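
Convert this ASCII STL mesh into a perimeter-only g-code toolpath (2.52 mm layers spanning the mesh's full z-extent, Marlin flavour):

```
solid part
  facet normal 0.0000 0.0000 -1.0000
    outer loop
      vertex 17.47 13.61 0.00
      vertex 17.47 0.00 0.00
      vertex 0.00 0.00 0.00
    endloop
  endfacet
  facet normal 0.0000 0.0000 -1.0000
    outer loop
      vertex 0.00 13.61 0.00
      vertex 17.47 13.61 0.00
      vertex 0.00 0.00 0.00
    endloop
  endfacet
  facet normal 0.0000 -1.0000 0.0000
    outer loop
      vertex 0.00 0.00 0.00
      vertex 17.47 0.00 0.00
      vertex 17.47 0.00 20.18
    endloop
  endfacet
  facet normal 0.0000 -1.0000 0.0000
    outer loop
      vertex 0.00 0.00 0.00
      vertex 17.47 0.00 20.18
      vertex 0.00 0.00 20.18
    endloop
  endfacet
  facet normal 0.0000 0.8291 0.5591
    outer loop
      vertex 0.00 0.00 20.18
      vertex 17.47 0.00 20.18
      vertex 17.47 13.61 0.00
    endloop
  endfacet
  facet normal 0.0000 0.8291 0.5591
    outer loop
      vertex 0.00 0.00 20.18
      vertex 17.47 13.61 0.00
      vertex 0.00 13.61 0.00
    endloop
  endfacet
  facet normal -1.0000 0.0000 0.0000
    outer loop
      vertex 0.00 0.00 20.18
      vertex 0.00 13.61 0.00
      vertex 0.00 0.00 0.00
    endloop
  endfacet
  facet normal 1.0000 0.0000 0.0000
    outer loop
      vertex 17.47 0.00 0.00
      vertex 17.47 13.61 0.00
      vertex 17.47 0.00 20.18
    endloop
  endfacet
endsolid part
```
; perimeter-only toolpath
G21 ; units = mm
G90 ; absolute positioning
G28 ; home
; layer 1
G0 Z2.52
G0 X0.00 Y0.00
G1 X17.47 Y0.00
G1 X17.47 Y11.91
G1 X0.00 Y11.91
G1 X0.00 Y0.00
; layer 2
G0 Z5.04
G0 X0.00 Y0.00
G1 X17.47 Y0.00
G1 X17.47 Y10.21
G1 X0.00 Y10.21
G1 X0.00 Y0.00
; layer 3
G0 Z7.57
G0 X0.00 Y0.00
G1 X17.47 Y0.00
G1 X17.47 Y8.51
G1 X0.00 Y8.51
G1 X0.00 Y0.00
; layer 4
G0 Z10.09
G0 X0.00 Y0.00
G1 X17.47 Y0.00
G1 X17.47 Y6.80
G1 X0.00 Y6.80
G1 X0.00 Y0.00
; layer 5
G0 Z12.61
G0 X0.00 Y0.00
G1 X17.47 Y0.00
G1 X17.47 Y5.10
G1 X0.00 Y5.10
G1 X0.00 Y0.00
; layer 6
G0 Z15.13
G0 X0.00 Y0.00
G1 X17.47 Y0.00
G1 X17.47 Y3.40
G1 X0.00 Y3.40
G1 X0.00 Y0.00
; layer 7
G0 Z17.66
G0 X0.00 Y0.00
G1 X17.47 Y0.00
G1 X17.47 Y1.70
G1 X0.00 Y1.70
G1 X0.00 Y0.00
M2 ; end

The solid is a wedge (ramp): 17.5 × 13.6 mm base, rising to 20.2 mm along the y=0 edge and sloping linearly to z=0 at y=13.6. Slicing at Δz = 2.52 mm — 8 equal slices spanning the solid's height, so layer i sits at z = i·h/8 — gives 7 non-empty perimeters. Each is a 4-segment closed polygon; G0 lifts to the layer z and rapids to the start vertex, then G1 traces the edges. The cross-section shrinks linearly with z (the slice at the apex is degenerate and omitted).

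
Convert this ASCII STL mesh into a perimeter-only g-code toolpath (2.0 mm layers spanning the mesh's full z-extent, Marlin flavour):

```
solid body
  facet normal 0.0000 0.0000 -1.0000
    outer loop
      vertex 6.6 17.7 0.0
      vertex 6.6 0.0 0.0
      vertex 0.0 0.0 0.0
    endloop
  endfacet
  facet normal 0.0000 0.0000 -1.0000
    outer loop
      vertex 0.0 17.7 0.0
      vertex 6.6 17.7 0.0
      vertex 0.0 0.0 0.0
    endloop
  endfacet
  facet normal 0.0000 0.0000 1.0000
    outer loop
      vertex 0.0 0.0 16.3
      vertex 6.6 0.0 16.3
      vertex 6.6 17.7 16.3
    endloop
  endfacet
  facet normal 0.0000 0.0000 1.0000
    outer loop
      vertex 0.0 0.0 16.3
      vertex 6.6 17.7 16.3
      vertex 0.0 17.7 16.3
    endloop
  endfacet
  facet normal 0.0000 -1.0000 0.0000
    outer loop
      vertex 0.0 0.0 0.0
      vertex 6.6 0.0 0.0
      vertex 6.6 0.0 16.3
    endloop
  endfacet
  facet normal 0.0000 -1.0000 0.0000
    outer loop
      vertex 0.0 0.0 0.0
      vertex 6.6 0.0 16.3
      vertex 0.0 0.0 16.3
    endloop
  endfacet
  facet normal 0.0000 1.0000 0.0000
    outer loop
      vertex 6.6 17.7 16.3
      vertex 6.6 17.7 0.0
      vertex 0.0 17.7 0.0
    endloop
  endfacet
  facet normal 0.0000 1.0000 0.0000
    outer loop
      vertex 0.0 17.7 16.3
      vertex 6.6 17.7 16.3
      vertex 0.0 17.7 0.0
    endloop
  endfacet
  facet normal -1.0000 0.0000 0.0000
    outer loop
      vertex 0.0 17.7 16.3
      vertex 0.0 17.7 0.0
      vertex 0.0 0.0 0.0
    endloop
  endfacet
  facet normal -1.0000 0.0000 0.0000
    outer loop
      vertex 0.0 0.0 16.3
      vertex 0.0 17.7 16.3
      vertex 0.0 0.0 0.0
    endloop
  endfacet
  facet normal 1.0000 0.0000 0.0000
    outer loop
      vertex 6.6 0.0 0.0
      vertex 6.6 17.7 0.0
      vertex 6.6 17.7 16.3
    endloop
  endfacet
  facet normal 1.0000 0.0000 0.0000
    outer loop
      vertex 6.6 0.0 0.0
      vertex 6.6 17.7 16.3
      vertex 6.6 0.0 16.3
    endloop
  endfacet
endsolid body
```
; perimeter-only toolpath
G21 ; units = mm
G90 ; absolute positioning
G28 ; home
; layer 1
G0 Z2.0
G0 X0.0 Y0.0
G1 X6.6 Y0.0
G1 X6.6 Y17.7
G1 X0.0 Y17.7
G1 X0.0 Y0.0
; layer 2
G0 Z4.1
G0 X0.0 Y0.0
G1 X6.6 Y0.0
G1 X6.6 Y17.7
G1 X0.0 Y17.7
G1 X0.0 Y0.0
; layer 3
G0 Z6.1
G0 X0.0 Y0.0
G1 X6.6 Y0.0
G1 X6.6 Y17.7
G1 X0.0 Y17.7
G1 X0.0 Y0.0
; layer 4
G0 Z8.2
G0 X0.0 Y0.0
G1 X6.6 Y0.0
G1 X6.6 Y17.7
G1 X0.0 Y17.7
G1 X0.0 Y0.0
; layer 5
G0 Z10.2
G0 X0.0 Y0.0
G1 X6.6 Y0.0
G1 X6.6 Y17.7
G1 X0.0 Y17.7
G1 X0.0 Y0.0
; layer 6
G0 Z12.2
G0 X0.0 Y0.0
G1 X6.6 Y0.0
G1 X6.6 Y17.7
G1 X0.0 Y17.7
G1 X0.0 Y0.0
; layer 7
G0 Z14.3
G0 X0.0 Y0.0
G1 X6.6 Y0.0
G1 X6.6 Y17.7
G1 X0.0 Y17.7
G1 X0.0 Y0.0
; layer 8
G0 Z16.3
G0 X0.0 Y0.0
G1 X6.6 Y0.0
G1 X6.6 Y17.7
G1 X0.0 Y17.7
G1 X0.0 Y0.0
M2 ; end

The solid is a rectangular box, roughly 6.6 × 17.7 mm footprint and 16.3 mm tall. Slicing at Δz = 2.0 mm — 8 equal slices spanning the solid's height, so layer i sits at z = i·h/8 — gives 8 non-empty perimeters. Each is a 4-segment closed polygon; G0 lifts to the layer z and rapids to the start vertex, then G1 traces the edges.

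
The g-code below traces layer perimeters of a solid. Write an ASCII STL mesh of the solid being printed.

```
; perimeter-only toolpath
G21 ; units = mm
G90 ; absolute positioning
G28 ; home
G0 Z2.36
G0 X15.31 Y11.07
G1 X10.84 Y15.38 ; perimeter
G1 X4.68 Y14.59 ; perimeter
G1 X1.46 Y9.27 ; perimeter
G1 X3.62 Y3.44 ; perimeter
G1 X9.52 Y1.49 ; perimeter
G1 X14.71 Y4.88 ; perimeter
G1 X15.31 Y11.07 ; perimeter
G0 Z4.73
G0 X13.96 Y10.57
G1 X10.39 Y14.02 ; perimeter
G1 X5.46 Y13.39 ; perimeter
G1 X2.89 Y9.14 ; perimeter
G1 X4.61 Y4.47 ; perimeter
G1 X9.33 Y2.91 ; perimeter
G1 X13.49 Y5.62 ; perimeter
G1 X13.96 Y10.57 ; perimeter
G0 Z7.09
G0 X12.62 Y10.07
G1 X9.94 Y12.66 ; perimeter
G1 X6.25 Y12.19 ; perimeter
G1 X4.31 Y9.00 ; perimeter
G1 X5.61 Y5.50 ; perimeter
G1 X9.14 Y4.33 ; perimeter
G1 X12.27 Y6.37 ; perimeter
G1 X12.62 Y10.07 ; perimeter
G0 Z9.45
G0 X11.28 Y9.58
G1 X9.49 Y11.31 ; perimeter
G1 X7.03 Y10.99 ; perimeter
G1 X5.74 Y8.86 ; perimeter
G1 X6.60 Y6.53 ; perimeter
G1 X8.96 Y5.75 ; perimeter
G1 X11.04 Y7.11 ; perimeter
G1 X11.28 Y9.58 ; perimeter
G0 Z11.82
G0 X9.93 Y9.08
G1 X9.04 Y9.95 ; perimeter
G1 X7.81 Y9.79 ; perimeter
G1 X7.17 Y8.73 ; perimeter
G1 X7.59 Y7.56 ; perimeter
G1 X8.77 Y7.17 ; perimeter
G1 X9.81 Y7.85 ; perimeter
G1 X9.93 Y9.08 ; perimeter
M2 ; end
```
solid part
  facet normal 0.0000 0.0000 -1.0000
    outer loop
      vertex 3.90 15.79 0.00
      vertex 11.29 16.74 0.00
      vertex 16.65 11.56 0.00
    endloop
  endfacet
  facet normal 0.0000 0.0000 -1.0000
    outer loop
      vertex 0.04 9.41 0.00
      vertex 3.90 15.79 0.00
      vertex 16.65 11.56 0.00
    endloop
  endfacet
  facet normal 0.0000 0.0000 -1.0000
    outer loop
      vertex 2.62 2.41 0.00
      vertex 0.04 9.41 0.00
      vertex 16.65 11.56 0.00
    endloop
  endfacet
  facet normal 0.0000 0.0000 -1.0000
    outer loop
      vertex 9.70 0.07 0.00
      vertex 2.62 2.41 0.00
      vertex 16.65 11.56 0.00
    endloop
  endfacet
  facet normal 0.0000 0.0000 -1.0000
    outer loop
      vertex 15.94 4.14 0.00
      vertex 9.70 0.07 0.00
      vertex 16.65 11.56 0.00
    endloop
  endfacet
  facet normal 0.6100 0.6312 0.4790
    outer loop
      vertex 16.65 11.56 0.00
      vertex 11.29 16.74 0.00
      vertex 8.59 8.59 14.18
    endloop
  endfacet
  facet normal -0.1119 0.8706 0.4791
    outer loop
      vertex 11.29 16.74 0.00
      vertex 3.90 15.79 0.00
      vertex 8.59 8.59 14.18
    endloop
  endfacet
  facet normal -0.7510 0.4544 0.4791
    outer loop
      vertex 3.90 15.79 0.00
      vertex 0.04 9.41 0.00
      vertex 8.59 8.59 14.18
    endloop
  endfacet
  facet normal -0.8236 -0.3036 0.4791
    outer loop
      vertex 0.04 9.41 0.00
      vertex 2.62 2.41 0.00
      vertex 8.59 8.59 14.18
    endloop
  endfacet
  facet normal -0.2754 -0.8334 0.4792
    outer loop
      vertex 2.62 2.41 0.00
      vertex 9.70 0.07 0.00
      vertex 8.59 8.59 14.18
    endloop
  endfacet
  facet normal 0.4795 -0.7351 0.4792
    outer loop
      vertex 9.70 0.07 0.00
      vertex 15.94 4.14 0.00
      vertex 8.59 8.59 14.18
    endloop
  endfacet
  facet normal 0.8738 -0.0836 0.4791
    outer loop
      vertex 15.94 4.14 0.00
      vertex 16.65 11.56 0.00
      vertex 8.59 8.59 14.18
    endloop
  endfacet
endsolid part

The G0 Z moves step by Δz≈2.36 mm. The G1 loops shrink linearly with z, so the solid tapers from its base footprint up to z≈14.2. Closing with a flat bottom cap and the tapered top and triangulating gives 12 facets — a regular 7-sided pyramid, base circumscribed radius ≈ 8.59 mm, apex at z ≈ 14.2 mm.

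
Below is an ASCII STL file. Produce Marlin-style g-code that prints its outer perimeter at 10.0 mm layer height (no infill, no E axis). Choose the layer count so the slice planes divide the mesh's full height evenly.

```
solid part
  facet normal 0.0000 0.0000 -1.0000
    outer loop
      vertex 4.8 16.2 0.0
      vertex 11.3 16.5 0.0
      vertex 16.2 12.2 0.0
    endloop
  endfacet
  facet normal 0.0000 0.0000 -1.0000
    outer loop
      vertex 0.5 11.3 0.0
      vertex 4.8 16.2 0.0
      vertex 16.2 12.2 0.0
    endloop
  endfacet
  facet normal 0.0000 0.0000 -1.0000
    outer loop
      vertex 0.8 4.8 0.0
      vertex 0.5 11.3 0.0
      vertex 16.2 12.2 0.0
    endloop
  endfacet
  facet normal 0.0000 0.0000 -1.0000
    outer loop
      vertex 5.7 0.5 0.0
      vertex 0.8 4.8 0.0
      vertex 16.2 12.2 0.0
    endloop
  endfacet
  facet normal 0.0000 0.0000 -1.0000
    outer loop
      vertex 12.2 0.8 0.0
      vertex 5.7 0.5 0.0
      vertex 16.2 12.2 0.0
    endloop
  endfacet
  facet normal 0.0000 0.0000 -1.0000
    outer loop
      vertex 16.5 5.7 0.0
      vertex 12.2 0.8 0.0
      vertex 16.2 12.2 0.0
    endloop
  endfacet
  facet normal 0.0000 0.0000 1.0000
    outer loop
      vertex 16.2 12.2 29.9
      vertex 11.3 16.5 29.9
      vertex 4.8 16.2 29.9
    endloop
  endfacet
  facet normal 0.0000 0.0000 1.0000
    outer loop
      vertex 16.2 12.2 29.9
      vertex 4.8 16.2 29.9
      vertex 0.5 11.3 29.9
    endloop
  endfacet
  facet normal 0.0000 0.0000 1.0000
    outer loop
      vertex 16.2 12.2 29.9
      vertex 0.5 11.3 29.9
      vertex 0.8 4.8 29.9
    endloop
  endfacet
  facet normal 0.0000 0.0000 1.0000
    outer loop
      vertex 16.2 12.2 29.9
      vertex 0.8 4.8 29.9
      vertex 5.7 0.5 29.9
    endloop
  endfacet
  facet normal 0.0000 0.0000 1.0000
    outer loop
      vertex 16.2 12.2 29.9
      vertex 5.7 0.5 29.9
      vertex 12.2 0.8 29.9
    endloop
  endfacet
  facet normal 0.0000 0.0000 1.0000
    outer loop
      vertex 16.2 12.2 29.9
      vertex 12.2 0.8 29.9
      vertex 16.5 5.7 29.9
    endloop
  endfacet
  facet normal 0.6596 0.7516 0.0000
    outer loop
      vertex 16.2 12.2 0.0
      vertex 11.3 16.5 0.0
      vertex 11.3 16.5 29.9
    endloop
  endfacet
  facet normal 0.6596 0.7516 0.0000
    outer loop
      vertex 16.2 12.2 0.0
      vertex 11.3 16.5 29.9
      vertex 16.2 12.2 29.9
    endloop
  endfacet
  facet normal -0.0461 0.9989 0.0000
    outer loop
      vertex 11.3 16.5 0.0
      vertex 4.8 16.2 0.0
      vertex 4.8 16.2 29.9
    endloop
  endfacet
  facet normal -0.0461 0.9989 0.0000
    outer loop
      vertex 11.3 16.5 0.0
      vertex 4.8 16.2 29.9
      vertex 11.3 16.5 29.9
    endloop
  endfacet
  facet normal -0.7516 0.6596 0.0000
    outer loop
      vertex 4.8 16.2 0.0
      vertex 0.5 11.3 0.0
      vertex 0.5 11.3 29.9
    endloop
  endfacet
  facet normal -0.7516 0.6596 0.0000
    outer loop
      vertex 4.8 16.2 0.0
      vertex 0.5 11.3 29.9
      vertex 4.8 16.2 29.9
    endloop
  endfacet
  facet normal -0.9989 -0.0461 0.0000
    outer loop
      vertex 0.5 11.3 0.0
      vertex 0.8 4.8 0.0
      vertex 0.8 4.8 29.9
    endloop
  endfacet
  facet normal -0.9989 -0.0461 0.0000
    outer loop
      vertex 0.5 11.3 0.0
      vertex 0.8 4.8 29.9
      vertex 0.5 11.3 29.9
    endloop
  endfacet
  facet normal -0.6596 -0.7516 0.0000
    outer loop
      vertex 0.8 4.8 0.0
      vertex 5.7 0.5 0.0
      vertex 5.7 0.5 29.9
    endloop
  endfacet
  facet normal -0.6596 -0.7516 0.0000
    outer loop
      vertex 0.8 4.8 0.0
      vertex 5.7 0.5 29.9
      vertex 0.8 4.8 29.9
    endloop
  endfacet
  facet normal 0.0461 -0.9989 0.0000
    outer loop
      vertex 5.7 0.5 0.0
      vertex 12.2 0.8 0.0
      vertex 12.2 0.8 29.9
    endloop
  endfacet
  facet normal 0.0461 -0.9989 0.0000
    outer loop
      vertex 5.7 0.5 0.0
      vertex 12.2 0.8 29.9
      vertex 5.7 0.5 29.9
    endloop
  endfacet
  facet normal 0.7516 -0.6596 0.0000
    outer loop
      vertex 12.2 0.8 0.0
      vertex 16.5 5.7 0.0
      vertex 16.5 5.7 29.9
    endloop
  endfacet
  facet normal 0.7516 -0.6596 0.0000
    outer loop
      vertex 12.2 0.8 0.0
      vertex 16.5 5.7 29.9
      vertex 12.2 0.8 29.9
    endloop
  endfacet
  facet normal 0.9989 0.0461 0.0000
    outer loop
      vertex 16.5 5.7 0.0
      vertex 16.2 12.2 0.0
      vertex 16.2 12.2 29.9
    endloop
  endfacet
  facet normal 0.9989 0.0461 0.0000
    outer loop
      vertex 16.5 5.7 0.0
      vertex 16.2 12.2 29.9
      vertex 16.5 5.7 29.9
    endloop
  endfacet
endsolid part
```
; perimeter-only toolpath
G21 ; units = mm
G90 ; absolute positioning
G28 ; home
; layer 1
G0 Z10.0
G0 X16.2 Y12.2
G1 X11.3 Y16.5
G1 X4.8 Y16.2
G1 X0.5 Y11.3
G1 X0.8 Y4.8
G1 X5.7 Y0.5
G1 X12.2 Y0.8
G1 X16.5 Y5.7
G1 X16.2 Y12.2
; layer 2
G0 Z19.9
G0 X16.2 Y12.2
G1 X11.3 Y16.5
G1 X4.8 Y16.2
G1 X0.5 Y11.3
G1 X0.8 Y4.8
G1 X5.7 Y0.5
G1 X12.2 Y0.8
G1 X16.5 Y5.7
G1 X16.2 Y12.2
; layer 3
G0 Z29.9
G0 X16.2 Y12.2
G1 X11.3 Y16.5
G1 X4.8 Y16.2
G1 X0.5 Y11.3
G1 X0.8 Y4.8
G1 X5.7 Y0.5
G1 X12.2 Y0.8
G1 X16.5 Y5.7
G1 X16.2 Y12.2
M2 ; end

The solid is a regular 8-sided prism (a cylinder approximated with 8 flat sides), circumscribed radius ≈ 8.5 mm, height ≈ 29.9 mm. Slicing at Δz = 10.0 mm — 3 equal slices spanning the solid's height, so layer i sits at z = i·h/3 — gives 3 non-empty perimeters. Each is a 8-segment closed polygon; G0 lifts to the layer z and rapids to the start vertex, then G1 traces the edges.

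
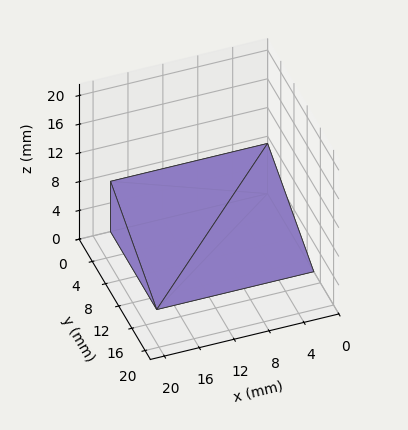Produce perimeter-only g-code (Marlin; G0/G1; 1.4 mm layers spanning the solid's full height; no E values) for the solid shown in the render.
Reading the render: the shape is a wedge (ramp): 18 × 14 mm base, rising to 7 mm along the y=0 edge and sloping linearly to z=0 at y=14 (dimensions read to the nearest mm from the axis ticks). For the g-code, the solid's height is divided into equal slices at the stated Δz and each level perimeter traced with G1 moves after a G0 lift.

; perimeter-only toolpath
G21 ; units = mm
G90 ; absolute positioning
G28 ; home
; layer 1
G0 Z1.4
G0 X0.0 Y0.0
G1 X18.0 Y0.0
G1 X18.0 Y11.2
G1 X0.0 Y11.2
G1 X0.0 Y0.0
; layer 2
G0 Z2.8
G0 X0.0 Y0.0
G1 X18.0 Y0.0
G1 X18.0 Y8.4
G1 X0.0 Y8.4
G1 X0.0 Y0.0
; layer 3
G0 Z4.2
G0 X0.0 Y0.0
G1 X18.0 Y0.0
G1 X18.0 Y5.6
G1 X0.0 Y5.6
G1 X0.0 Y0.0
; layer 4
G0 Z5.6
G0 X0.0 Y0.0
G1 X18.0 Y0.0
G1 X18.0 Y2.8
G1 X0.0 Y2.8
G1 X0.0 Y0.0
M2 ; end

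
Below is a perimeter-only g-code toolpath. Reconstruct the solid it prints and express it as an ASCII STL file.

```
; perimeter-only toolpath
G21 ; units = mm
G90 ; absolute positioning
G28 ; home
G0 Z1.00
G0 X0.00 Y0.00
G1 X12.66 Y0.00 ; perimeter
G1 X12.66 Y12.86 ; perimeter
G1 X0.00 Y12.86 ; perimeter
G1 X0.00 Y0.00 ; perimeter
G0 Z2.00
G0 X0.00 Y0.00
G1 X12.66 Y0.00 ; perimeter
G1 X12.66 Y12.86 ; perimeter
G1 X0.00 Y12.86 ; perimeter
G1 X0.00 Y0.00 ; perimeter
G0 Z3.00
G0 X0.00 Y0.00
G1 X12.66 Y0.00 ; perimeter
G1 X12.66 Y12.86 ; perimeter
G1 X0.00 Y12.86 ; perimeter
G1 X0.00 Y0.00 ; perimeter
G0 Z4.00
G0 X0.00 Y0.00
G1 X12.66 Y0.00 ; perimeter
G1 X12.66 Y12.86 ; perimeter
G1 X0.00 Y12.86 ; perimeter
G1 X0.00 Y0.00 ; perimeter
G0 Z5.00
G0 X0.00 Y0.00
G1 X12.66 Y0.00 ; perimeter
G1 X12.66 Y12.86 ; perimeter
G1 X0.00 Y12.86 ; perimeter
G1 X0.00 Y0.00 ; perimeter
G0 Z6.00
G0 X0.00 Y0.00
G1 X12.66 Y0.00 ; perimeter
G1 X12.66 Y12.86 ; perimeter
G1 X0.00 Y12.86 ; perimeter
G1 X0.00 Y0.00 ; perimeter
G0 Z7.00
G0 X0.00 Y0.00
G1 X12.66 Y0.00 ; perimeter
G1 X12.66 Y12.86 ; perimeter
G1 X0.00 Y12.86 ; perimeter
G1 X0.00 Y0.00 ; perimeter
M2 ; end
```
solid part
  facet normal 0.0000 0.0000 -1.0000
    outer loop
      vertex 12.66 12.86 0.00
      vertex 12.66 0.00 0.00
      vertex 0.00 0.00 0.00
    endloop
  endfacet
  facet normal 0.0000 0.0000 -1.0000
    outer loop
      vertex 0.00 12.86 0.00
      vertex 12.66 12.86 0.00
      vertex 0.00 0.00 0.00
    endloop
  endfacet
  facet normal 0.0000 0.0000 1.0000
    outer loop
      vertex 0.00 0.00 7.00
      vertex 12.66 0.00 7.00
      vertex 12.66 12.86 7.00
    endloop
  endfacet
  facet normal 0.0000 0.0000 1.0000
    outer loop
      vertex 0.00 0.00 7.00
      vertex 12.66 12.86 7.00
      vertex 0.00 12.86 7.00
    endloop
  endfacet
  facet normal 0.0000 -1.0000 0.0000
    outer loop
      vertex 0.00 0.00 0.00
      vertex 12.66 0.00 0.00
      vertex 12.66 0.00 7.00
    endloop
  endfacet
  facet normal 0.0000 -1.0000 0.0000
    outer loop
      vertex 0.00 0.00 0.00
      vertex 12.66 0.00 7.00
      vertex 0.00 0.00 7.00
    endloop
  endfacet
  facet normal 0.0000 1.0000 0.0000
    outer loop
      vertex 12.66 12.86 7.00
      vertex 12.66 12.86 0.00
      vertex 0.00 12.86 0.00
    endloop
  endfacet
  facet normal 0.0000 1.0000 0.0000
    outer loop
      vertex 0.00 12.86 7.00
      vertex 12.66 12.86 7.00
      vertex 0.00 12.86 0.00
    endloop
  endfacet
  facet normal -1.0000 0.0000 0.0000
    outer loop
      vertex 0.00 12.86 7.00
      vertex 0.00 12.86 0.00
      vertex 0.00 0.00 0.00
    endloop
  endfacet
  facet normal -1.0000 0.0000 0.0000
    outer loop
      vertex 0.00 0.00 7.00
      vertex 0.00 12.86 7.00
      vertex 0.00 0.00 0.00
    endloop
  endfacet
  facet normal 1.0000 0.0000 0.0000
    outer loop
      vertex 12.66 0.00 0.00
      vertex 12.66 12.86 0.00
      vertex 12.66 12.86 7.00
    endloop
  endfacet
  facet normal 1.0000 0.0000 0.0000
    outer loop
      vertex 12.66 0.00 0.00
      vertex 12.66 12.86 7.00
      vertex 12.66 0.00 7.00
    endloop
  endfacet
endsolid part

The G0 Z moves step by Δz≈1.00 mm. Every layer's G1 loop is the same polygon, so the solid is a straight extrusion of it from z=0 to z≈7. Closing with flat bottom and top caps and triangulating gives 12 facets — a rectangular box, roughly 12.7 × 12.9 mm footprint and 7 mm tall.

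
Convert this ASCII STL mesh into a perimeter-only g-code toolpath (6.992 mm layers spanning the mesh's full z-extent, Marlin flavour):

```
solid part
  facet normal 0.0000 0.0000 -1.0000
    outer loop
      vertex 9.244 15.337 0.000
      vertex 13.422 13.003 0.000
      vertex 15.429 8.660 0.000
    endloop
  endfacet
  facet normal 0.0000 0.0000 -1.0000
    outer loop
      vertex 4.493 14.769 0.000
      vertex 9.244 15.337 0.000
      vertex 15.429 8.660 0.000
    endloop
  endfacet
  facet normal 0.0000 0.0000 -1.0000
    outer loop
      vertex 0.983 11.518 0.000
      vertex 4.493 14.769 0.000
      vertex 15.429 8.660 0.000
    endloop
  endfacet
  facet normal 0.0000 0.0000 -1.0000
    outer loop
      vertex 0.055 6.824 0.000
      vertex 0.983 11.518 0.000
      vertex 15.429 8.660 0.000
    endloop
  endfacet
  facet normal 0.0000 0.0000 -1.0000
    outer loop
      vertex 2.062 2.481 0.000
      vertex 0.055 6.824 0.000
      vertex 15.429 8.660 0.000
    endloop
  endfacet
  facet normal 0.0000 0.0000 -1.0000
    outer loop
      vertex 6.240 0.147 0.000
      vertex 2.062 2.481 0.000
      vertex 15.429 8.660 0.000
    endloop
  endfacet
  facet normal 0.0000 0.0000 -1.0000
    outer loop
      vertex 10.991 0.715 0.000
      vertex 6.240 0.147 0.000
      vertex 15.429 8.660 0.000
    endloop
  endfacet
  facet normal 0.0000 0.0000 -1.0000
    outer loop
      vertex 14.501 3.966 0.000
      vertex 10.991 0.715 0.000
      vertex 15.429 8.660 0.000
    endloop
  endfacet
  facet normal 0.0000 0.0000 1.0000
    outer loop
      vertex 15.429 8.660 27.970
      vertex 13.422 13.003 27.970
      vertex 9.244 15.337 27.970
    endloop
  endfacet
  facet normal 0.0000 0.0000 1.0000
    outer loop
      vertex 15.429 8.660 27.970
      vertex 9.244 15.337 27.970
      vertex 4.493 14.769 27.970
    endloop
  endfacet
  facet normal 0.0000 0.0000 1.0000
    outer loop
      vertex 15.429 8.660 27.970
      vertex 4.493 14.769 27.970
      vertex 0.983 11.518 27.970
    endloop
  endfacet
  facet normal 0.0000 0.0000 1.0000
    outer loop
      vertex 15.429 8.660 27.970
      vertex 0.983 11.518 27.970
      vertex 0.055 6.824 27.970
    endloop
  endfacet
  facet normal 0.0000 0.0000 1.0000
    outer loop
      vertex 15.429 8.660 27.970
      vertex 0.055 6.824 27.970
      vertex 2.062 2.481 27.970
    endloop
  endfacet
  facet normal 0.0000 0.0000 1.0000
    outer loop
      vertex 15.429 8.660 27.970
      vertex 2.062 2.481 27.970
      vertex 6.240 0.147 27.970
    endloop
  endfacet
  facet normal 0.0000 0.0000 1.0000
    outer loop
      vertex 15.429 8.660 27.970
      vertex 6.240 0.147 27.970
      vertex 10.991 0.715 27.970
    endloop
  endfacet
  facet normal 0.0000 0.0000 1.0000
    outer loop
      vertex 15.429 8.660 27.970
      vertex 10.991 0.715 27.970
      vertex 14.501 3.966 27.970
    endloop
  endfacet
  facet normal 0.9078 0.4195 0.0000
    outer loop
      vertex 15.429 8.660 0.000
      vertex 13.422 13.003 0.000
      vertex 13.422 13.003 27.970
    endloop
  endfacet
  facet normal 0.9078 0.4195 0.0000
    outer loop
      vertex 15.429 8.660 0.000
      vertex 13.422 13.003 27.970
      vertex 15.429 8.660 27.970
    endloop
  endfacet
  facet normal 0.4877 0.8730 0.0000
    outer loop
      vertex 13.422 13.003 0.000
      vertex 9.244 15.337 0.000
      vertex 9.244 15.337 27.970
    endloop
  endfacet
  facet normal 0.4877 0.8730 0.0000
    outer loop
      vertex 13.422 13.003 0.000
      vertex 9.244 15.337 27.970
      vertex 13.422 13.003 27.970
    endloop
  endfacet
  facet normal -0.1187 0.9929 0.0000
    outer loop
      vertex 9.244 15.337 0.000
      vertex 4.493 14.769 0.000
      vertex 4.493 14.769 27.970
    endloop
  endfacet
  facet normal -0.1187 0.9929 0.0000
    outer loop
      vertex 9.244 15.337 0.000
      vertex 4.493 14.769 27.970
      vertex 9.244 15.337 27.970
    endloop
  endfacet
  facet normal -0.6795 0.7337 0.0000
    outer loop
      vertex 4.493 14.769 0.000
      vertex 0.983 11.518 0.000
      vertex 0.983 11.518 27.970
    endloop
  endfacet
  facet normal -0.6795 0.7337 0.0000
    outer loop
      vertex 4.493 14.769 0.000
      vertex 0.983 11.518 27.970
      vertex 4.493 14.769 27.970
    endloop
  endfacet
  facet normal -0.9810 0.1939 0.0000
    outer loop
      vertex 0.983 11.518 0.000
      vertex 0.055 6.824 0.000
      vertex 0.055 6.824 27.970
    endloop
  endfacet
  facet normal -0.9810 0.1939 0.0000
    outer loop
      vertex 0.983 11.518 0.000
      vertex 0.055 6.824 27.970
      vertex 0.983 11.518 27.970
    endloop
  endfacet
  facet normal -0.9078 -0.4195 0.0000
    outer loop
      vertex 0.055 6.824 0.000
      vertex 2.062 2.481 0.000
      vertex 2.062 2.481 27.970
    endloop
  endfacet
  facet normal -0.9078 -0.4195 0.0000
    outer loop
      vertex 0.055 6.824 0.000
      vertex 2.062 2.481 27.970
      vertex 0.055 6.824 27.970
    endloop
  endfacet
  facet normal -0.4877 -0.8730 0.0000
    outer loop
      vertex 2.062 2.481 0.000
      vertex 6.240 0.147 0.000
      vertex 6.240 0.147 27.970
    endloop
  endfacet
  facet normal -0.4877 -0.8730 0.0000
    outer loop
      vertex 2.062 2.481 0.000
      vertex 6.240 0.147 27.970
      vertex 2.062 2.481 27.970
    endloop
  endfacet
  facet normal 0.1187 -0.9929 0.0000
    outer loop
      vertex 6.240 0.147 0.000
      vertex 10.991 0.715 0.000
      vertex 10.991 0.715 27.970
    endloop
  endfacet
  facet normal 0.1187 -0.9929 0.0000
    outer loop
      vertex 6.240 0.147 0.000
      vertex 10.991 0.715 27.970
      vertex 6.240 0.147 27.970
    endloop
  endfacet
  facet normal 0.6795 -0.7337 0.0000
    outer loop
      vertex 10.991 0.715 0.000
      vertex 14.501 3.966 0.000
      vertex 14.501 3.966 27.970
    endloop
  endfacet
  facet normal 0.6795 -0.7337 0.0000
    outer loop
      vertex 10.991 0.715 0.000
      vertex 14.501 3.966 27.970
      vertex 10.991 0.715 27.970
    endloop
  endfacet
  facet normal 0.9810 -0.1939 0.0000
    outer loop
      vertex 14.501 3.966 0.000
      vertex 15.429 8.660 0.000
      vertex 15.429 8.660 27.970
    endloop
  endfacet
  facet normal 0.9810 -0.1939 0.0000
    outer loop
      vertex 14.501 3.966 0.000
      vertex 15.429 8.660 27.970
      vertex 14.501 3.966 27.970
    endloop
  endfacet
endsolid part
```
; perimeter-only toolpath
G21 ; units = mm
G90 ; absolute positioning
G28 ; home
; layer 1
G0 Z6.992
G0 X15.429 Y8.660
G1 X13.422 Y13.003
G1 X9.244 Y15.337
G1 X4.493 Y14.769
G1 X0.983 Y11.518
G1 X0.055 Y6.824
G1 X2.062 Y2.481
G1 X6.240 Y0.147
G1 X10.991 Y0.715
G1 X14.501 Y3.966
G1 X15.429 Y8.660
; layer 2
G0 Z13.985
G0 X15.429 Y8.660
G1 X13.422 Y13.003
G1 X9.244 Y15.337
G1 X4.493 Y14.769
G1 X0.983 Y11.518
G1 X0.055 Y6.824
G1 X2.062 Y2.481
G1 X6.240 Y0.147
G1 X10.991 Y0.715
G1 X14.501 Y3.966
G1 X15.429 Y8.660
; layer 3
G0 Z20.977
G0 X15.429 Y8.660
G1 X13.422 Y13.003
G1 X9.244 Y15.337
G1 X4.493 Y14.769
G1 X0.983 Y11.518
G1 X0.055 Y6.824
G1 X2.062 Y2.481
G1 X6.240 Y0.147
G1 X10.991 Y0.715
G1 X14.501 Y3.966
G1 X15.429 Y8.660
; layer 4
G0 Z27.970
G0 X15.429 Y8.660
G1 X13.422 Y13.003
G1 X9.244 Y15.337
G1 X4.493 Y14.769
G1 X0.983 Y11.518
G1 X0.055 Y6.824
G1 X2.062 Y2.481
G1 X6.240 Y0.147
G1 X10.991 Y0.715
G1 X14.501 Y3.966
G1 X15.429 Y8.660
M2 ; end

The solid is a regular 10-sided prism (a cylinder approximated with 10 flat sides), circumscribed radius ≈ 7.74 mm, height ≈ 28 mm. Slicing at Δz = 6.992 mm — 4 equal slices spanning the solid's height, so layer i sits at z = i·h/4 — gives 4 non-empty perimeters. Each is a 10-segment closed polygon; G0 lifts to the layer z and rapids to the start vertex, then G1 traces the edges.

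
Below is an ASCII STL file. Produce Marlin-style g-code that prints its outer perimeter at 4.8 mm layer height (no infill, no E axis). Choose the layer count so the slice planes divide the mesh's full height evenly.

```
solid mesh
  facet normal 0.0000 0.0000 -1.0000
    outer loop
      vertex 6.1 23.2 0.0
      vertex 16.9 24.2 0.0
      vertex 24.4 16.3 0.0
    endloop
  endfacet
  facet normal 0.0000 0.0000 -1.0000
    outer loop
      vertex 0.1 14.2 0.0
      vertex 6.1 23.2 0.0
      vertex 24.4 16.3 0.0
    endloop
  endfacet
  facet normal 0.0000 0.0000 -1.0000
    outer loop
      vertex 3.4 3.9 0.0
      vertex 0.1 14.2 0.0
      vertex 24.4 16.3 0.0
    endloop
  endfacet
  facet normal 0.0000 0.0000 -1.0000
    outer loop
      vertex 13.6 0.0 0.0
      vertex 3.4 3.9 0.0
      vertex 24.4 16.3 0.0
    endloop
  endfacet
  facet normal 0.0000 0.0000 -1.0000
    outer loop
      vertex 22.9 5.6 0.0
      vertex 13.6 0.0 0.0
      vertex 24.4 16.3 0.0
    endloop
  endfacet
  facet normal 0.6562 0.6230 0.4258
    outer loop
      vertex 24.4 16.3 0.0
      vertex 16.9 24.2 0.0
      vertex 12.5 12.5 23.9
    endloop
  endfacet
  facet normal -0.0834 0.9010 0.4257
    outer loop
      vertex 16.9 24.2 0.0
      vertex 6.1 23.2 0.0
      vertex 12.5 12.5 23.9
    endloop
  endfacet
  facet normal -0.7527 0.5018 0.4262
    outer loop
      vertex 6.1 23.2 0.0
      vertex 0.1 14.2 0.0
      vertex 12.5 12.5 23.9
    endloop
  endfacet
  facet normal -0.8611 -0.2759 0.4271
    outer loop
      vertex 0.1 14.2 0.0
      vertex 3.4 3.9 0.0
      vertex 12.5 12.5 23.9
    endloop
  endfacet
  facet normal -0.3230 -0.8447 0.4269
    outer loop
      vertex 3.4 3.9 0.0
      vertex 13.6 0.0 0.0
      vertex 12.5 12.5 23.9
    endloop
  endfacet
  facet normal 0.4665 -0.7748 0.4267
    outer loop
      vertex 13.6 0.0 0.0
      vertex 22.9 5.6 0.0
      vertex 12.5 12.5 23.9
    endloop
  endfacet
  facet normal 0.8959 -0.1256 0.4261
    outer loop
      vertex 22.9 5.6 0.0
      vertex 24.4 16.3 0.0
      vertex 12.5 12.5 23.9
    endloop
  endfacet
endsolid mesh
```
; perimeter-only toolpath
G21 ; units = mm
G90 ; absolute positioning
G28 ; home
; layer 1
G0 Z4.8
G0 X22.0 Y15.5
G1 X16.0 Y21.9
G1 X7.4 Y21.1
G1 X2.6 Y13.9
G1 X5.2 Y5.6
G1 X13.4 Y2.5
G1 X20.8 Y7.0
G1 X22.0 Y15.5
; layer 2
G0 Z9.6
G0 X19.6 Y14.8
G1 X15.1 Y19.5
G1 X8.7 Y18.9
G1 X5.1 Y13.5
G1 X7.0 Y7.3
G1 X13.2 Y5.0
G1 X18.7 Y8.4
G1 X19.6 Y14.8
; layer 3
G0 Z14.3
G0 X17.3 Y14.0
G1 X14.3 Y17.2
G1 X9.9 Y16.8
G1 X7.5 Y13.2
G1 X8.9 Y9.1
G1 X12.9 Y7.5
G1 X16.7 Y9.7
G1 X17.3 Y14.0
; layer 4
G0 Z19.1
G0 X14.9 Y13.3
G1 X13.4 Y14.8
G1 X11.2 Y14.6
G1 X10.0 Y12.8
G1 X10.7 Y10.8
G1 X12.7 Y10.0
G1 X14.6 Y11.1
G1 X14.9 Y13.3
M2 ; end

The solid is a regular 7-sided pyramid, base circumscribed radius ≈ 12.5 mm, apex at z ≈ 23.9 mm. Slicing at Δz = 4.8 mm — 5 equal slices spanning the solid's height, so layer i sits at z = i·h/5 — gives 4 non-empty perimeters. Each is a 7-segment closed polygon; G0 lifts to the layer z and rapids to the start vertex, then G1 traces the edges. The cross-section shrinks linearly with z (the slice at the apex is degenerate and omitted).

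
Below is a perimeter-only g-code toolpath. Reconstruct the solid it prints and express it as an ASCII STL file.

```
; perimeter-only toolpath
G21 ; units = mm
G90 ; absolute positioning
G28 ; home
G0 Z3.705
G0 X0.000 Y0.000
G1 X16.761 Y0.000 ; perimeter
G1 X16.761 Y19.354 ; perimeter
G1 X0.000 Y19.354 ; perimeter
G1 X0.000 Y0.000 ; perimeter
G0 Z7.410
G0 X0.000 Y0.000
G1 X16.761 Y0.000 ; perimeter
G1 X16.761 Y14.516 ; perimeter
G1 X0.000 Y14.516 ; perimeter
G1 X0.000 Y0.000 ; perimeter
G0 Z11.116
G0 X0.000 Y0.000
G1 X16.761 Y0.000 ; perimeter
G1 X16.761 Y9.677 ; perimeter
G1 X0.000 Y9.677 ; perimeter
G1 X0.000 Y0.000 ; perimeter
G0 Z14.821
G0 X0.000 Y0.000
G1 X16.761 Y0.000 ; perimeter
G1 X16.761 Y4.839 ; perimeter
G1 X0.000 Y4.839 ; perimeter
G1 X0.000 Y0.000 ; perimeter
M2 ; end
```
solid part
  facet normal 0.0000 0.0000 -1.0000
    outer loop
      vertex 16.761 24.193 0.000
      vertex 16.761 0.000 0.000
      vertex 0.000 0.000 0.000
    endloop
  endfacet
  facet normal 0.0000 0.0000 -1.0000
    outer loop
      vertex 0.000 24.193 0.000
      vertex 16.761 24.193 0.000
      vertex 0.000 0.000 0.000
    endloop
  endfacet
  facet normal 0.0000 -1.0000 0.0000
    outer loop
      vertex 0.000 0.000 0.000
      vertex 16.761 0.000 0.000
      vertex 16.761 0.000 18.526
    endloop
  endfacet
  facet normal 0.0000 -1.0000 0.0000
    outer loop
      vertex 0.000 0.000 0.000
      vertex 16.761 0.000 18.526
      vertex 0.000 0.000 18.526
    endloop
  endfacet
  facet normal 0.0000 0.6080 0.7940
    outer loop
      vertex 0.000 0.000 18.526
      vertex 16.761 0.000 18.526
      vertex 16.761 24.193 0.000
    endloop
  endfacet
  facet normal 0.0000 0.6080 0.7940
    outer loop
      vertex 0.000 0.000 18.526
      vertex 16.761 24.193 0.000
      vertex 0.000 24.193 0.000
    endloop
  endfacet
  facet normal -1.0000 0.0000 0.0000
    outer loop
      vertex 0.000 0.000 18.526
      vertex 0.000 24.193 0.000
      vertex 0.000 0.000 0.000
    endloop
  endfacet
  facet normal 1.0000 0.0000 0.0000
    outer loop
      vertex 16.761 0.000 0.000
      vertex 16.761 24.193 0.000
      vertex 16.761 0.000 18.526
    endloop
  endfacet
endsolid part

The G0 Z moves step by Δz≈3.705 mm. The G1 loops shrink linearly with z, so the solid tapers from its base footprint up to z≈18.5. Closing with a flat bottom cap and the tapered top and triangulating gives 8 facets — a wedge (ramp): 16.8 × 24.2 mm base, rising to 18.5 mm along the y=0 edge and sloping linearly to z=0 at y=24.2.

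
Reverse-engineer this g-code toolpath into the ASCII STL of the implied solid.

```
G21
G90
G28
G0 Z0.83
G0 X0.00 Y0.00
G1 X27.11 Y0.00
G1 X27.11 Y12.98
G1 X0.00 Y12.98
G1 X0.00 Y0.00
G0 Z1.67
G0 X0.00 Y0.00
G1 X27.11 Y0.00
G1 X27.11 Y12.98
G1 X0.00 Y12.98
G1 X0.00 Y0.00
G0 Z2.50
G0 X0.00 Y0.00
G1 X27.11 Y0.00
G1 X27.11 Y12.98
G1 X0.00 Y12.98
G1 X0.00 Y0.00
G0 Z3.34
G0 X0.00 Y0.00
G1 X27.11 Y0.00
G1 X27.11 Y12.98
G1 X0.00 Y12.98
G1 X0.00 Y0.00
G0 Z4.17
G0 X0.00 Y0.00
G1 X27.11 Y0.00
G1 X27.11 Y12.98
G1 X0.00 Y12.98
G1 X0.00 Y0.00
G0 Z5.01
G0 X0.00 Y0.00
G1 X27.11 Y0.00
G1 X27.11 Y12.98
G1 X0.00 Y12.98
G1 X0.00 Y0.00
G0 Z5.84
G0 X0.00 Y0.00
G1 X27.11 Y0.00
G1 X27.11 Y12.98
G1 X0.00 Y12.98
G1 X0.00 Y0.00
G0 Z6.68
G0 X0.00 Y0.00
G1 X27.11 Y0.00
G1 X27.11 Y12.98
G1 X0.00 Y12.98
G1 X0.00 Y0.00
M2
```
solid part
  facet normal 0.0000 0.0000 -1.0000
    outer loop
      vertex 27.11 12.98 0.00
      vertex 27.11 0.00 0.00
      vertex 0.00 0.00 0.00
    endloop
  endfacet
  facet normal 0.0000 0.0000 -1.0000
    outer loop
      vertex 0.00 12.98 0.00
      vertex 27.11 12.98 0.00
      vertex 0.00 0.00 0.00
    endloop
  endfacet
  facet normal 0.0000 0.0000 1.0000
    outer loop
      vertex 0.00 0.00 6.68
      vertex 27.11 0.00 6.68
      vertex 27.11 12.98 6.68
    endloop
  endfacet
  facet normal 0.0000 0.0000 1.0000
    outer loop
      vertex 0.00 0.00 6.68
      vertex 27.11 12.98 6.68
      vertex 0.00 12.98 6.68
    endloop
  endfacet
  facet normal 0.0000 -1.0000 0.0000
    outer loop
      vertex 0.00 0.00 0.00
      vertex 27.11 0.00 0.00
      vertex 27.11 0.00 6.68
    endloop
  endfacet
  facet normal 0.0000 -1.0000 0.0000
    outer loop
      vertex 0.00 0.00 0.00
      vertex 27.11 0.00 6.68
      vertex 0.00 0.00 6.68
    endloop
  endfacet
  facet normal 0.0000 1.0000 0.0000
    outer loop
      vertex 27.11 12.98 6.68
      vertex 27.11 12.98 0.00
      vertex 0.00 12.98 0.00
    endloop
  endfacet
  facet normal 0.0000 1.0000 0.0000
    outer loop
      vertex 0.00 12.98 6.68
      vertex 27.11 12.98 6.68
      vertex 0.00 12.98 0.00
    endloop
  endfacet
  facet normal -1.0000 0.0000 0.0000
    outer loop
      vertex 0.00 12.98 6.68
      vertex 0.00 12.98 0.00
      vertex 0.00 0.00 0.00
    endloop
  endfacet
  facet normal -1.0000 0.0000 0.0000
    outer loop
      vertex 0.00 0.00 6.68
      vertex 0.00 12.98 6.68
      vertex 0.00 0.00 0.00
    endloop
  endfacet
  facet normal 1.0000 0.0000 0.0000
    outer loop
      vertex 27.11 0.00 0.00
      vertex 27.11 12.98 0.00
      vertex 27.11 12.98 6.68
    endloop
  endfacet
  facet normal 1.0000 0.0000 0.0000
    outer loop
      vertex 27.11 0.00 0.00
      vertex 27.11 12.98 6.68
      vertex 27.11 0.00 6.68
    endloop
  endfacet
endsolid part

The G0 Z moves step by Δz≈0.83 mm. Every layer's G1 loop is the same polygon, so the solid is a straight extrusion of it from z=0 to z≈6.68. Closing with flat bottom and top caps and triangulating gives 12 facets — a rectangular box, roughly 27.1 × 13 mm footprint and 6.68 mm tall.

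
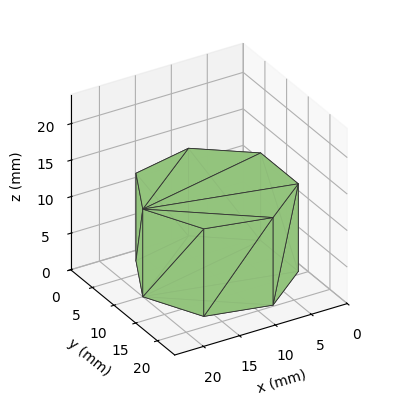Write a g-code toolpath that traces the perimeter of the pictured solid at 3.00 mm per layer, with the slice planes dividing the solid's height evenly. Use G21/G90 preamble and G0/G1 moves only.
Reading the render: the shape is a regular 7-sided prism (a cylinder approximated with 7 flat sides), circumscribed radius ≈ 10 mm, height ≈ 12 mm (dimensions read to the nearest mm from the axis ticks). For the g-code, the solid's height is divided into equal slices at the stated Δz and each level perimeter traced with G1 moves after a G0 lift.

; perimeter-only toolpath
G21 ; units = mm
G90 ; absolute positioning
G28 ; home
; layer 1
G0 Z3.00
G0 X20.00 Y10.00
G1 X16.23 Y17.82
G1 X7.77 Y19.75
G1 X0.99 Y14.34
G1 X0.99 Y5.66
G1 X7.77 Y0.25
G1 X16.23 Y2.18
G1 X20.00 Y10.00
; layer 2
G0 Z6.00
G0 X20.00 Y10.00
G1 X16.23 Y17.82
G1 X7.77 Y19.75
G1 X0.99 Y14.34
G1 X0.99 Y5.66
G1 X7.77 Y0.25
G1 X16.23 Y2.18
G1 X20.00 Y10.00
; layer 3
G0 Z9.00
G0 X20.00 Y10.00
G1 X16.23 Y17.82
G1 X7.77 Y19.75
G1 X0.99 Y14.34
G1 X0.99 Y5.66
G1 X7.77 Y0.25
G1 X16.23 Y2.18
G1 X20.00 Y10.00
; layer 4
G0 Z12.00
G0 X20.00 Y10.00
G1 X16.23 Y17.82
G1 X7.77 Y19.75
G1 X0.99 Y14.34
G1 X0.99 Y5.66
G1 X7.77 Y0.25
G1 X16.23 Y2.18
G1 X20.00 Y10.00
M2 ; end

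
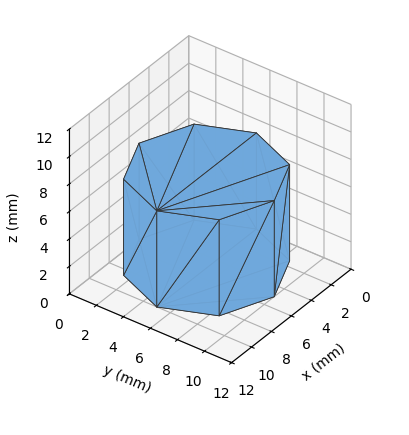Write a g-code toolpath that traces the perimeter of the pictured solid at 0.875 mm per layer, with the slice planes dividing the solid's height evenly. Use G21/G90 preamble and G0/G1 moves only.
Reading the render: the shape is a regular 8-sided prism (a cylinder approximated with 8 flat sides), circumscribed radius ≈ 5 mm, height ≈ 7 mm (dimensions read to the nearest mm from the axis ticks). For the g-code, the solid's height is divided into equal slices at the stated Δz and each level perimeter traced with G1 moves after a G0 lift.

; perimeter-only toolpath
G21 ; units = mm
G90 ; absolute positioning
G28 ; home
; layer 1
G0 Z0.875
G0 X10.000 Y5.000
G1 X8.536 Y8.536
G1 X5.000 Y10.000
G1 X1.464 Y8.536
G1 X0.000 Y5.000
G1 X1.464 Y1.464
G1 X5.000 Y0.000
G1 X8.536 Y1.464
G1 X10.000 Y5.000
; layer 2
G0 Z1.750
G0 X10.000 Y5.000
G1 X8.536 Y8.536
G1 X5.000 Y10.000
G1 X1.464 Y8.536
G1 X0.000 Y5.000
G1 X1.464 Y1.464
G1 X5.000 Y0.000
G1 X8.536 Y1.464
G1 X10.000 Y5.000
; layer 3
G0 Z2.625
G0 X10.000 Y5.000
G1 X8.536 Y8.536
G1 X5.000 Y10.000
G1 X1.464 Y8.536
G1 X0.000 Y5.000
G1 X1.464 Y1.464
G1 X5.000 Y0.000
G1 X8.536 Y1.464
G1 X10.000 Y5.000
; layer 4
G0 Z3.500
G0 X10.000 Y5.000
G1 X8.536 Y8.536
G1 X5.000 Y10.000
G1 X1.464 Y8.536
G1 X0.000 Y5.000
G1 X1.464 Y1.464
G1 X5.000 Y0.000
G1 X8.536 Y1.464
G1 X10.000 Y5.000
; layer 5
G0 Z4.375
G0 X10.000 Y5.000
G1 X8.536 Y8.536
G1 X5.000 Y10.000
G1 X1.464 Y8.536
G1 X0.000 Y5.000
G1 X1.464 Y1.464
G1 X5.000 Y0.000
G1 X8.536 Y1.464
G1 X10.000 Y5.000
; layer 6
G0 Z5.250
G0 X10.000 Y5.000
G1 X8.536 Y8.536
G1 X5.000 Y10.000
G1 X1.464 Y8.536
G1 X0.000 Y5.000
G1 X1.464 Y1.464
G1 X5.000 Y0.000
G1 X8.536 Y1.464
G1 X10.000 Y5.000
; layer 7
G0 Z6.125
G0 X10.000 Y5.000
G1 X8.536 Y8.536
G1 X5.000 Y10.000
G1 X1.464 Y8.536
G1 X0.000 Y5.000
G1 X1.464 Y1.464
G1 X5.000 Y0.000
G1 X8.536 Y1.464
G1 X10.000 Y5.000
; layer 8
G0 Z7.000
G0 X10.000 Y5.000
G1 X8.536 Y8.536
G1 X5.000 Y10.000
G1 X1.464 Y8.536
G1 X0.000 Y5.000
G1 X1.464 Y1.464
G1 X5.000 Y0.000
G1 X8.536 Y1.464
G1 X10.000 Y5.000
M2 ; end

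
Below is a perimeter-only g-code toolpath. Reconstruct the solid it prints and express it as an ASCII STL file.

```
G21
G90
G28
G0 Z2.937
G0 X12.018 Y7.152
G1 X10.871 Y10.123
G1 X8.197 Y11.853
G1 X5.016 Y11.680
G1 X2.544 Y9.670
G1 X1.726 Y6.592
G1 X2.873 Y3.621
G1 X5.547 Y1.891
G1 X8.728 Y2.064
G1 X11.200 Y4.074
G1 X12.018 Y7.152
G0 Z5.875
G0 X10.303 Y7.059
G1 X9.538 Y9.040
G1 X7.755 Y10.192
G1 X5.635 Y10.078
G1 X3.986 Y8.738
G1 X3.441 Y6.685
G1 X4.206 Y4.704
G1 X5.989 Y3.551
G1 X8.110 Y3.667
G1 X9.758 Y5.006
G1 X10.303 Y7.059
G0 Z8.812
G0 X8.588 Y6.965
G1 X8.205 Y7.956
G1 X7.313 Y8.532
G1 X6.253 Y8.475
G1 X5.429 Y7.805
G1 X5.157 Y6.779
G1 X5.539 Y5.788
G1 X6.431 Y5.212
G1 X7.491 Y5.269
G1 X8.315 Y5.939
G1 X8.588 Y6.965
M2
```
solid part
  facet normal 0.0000 0.0000 -1.0000
    outer loop
      vertex 8.638 13.513 0.000
      vertex 12.204 11.207 0.000
      vertex 13.734 7.245 0.000
    endloop
  endfacet
  facet normal 0.0000 0.0000 -1.0000
    outer loop
      vertex 4.397 13.283 0.000
      vertex 8.638 13.513 0.000
      vertex 13.734 7.245 0.000
    endloop
  endfacet
  facet normal 0.0000 0.0000 -1.0000
    outer loop
      vertex 1.101 10.603 0.000
      vertex 4.397 13.283 0.000
      vertex 13.734 7.245 0.000
    endloop
  endfacet
  facet normal 0.0000 0.0000 -1.0000
    outer loop
      vertex 0.010 6.499 0.000
      vertex 1.101 10.603 0.000
      vertex 13.734 7.245 0.000
    endloop
  endfacet
  facet normal 0.0000 0.0000 -1.0000
    outer loop
      vertex 1.540 2.537 0.000
      vertex 0.010 6.499 0.000
      vertex 13.734 7.245 0.000
    endloop
  endfacet
  facet normal 0.0000 0.0000 -1.0000
    outer loop
      vertex 5.106 0.231 0.000
      vertex 1.540 2.537 0.000
      vertex 13.734 7.245 0.000
    endloop
  endfacet
  facet normal 0.0000 0.0000 -1.0000
    outer loop
      vertex 9.347 0.461 0.000
      vertex 5.106 0.231 0.000
      vertex 13.734 7.245 0.000
    endloop
  endfacet
  facet normal 0.0000 0.0000 -1.0000
    outer loop
      vertex 12.643 3.141 0.000
      vertex 9.347 0.461 0.000
      vertex 13.734 7.245 0.000
    endloop
  endfacet
  facet normal 0.8152 0.3148 0.4861
    outer loop
      vertex 13.734 7.245 0.000
      vertex 12.204 11.207 0.000
      vertex 6.872 6.872 11.749
    endloop
  endfacet
  facet normal 0.4745 0.7338 0.4861
    outer loop
      vertex 12.204 11.207 0.000
      vertex 8.638 13.513 0.000
      vertex 6.872 6.872 11.749
    endloop
  endfacet
  facet normal -0.0473 0.8726 0.4861
    outer loop
      vertex 8.638 13.513 0.000
      vertex 4.397 13.283 0.000
      vertex 6.872 6.872 11.749
    endloop
  endfacet
  facet normal -0.5513 0.6780 0.4861
    outer loop
      vertex 4.397 13.283 0.000
      vertex 1.101 10.603 0.000
      vertex 6.872 6.872 11.749
    endloop
  endfacet
  facet normal -0.8446 0.2245 0.4861
    outer loop
      vertex 1.101 10.603 0.000
      vertex 0.010 6.499 0.000
      vertex 6.872 6.872 11.749
    endloop
  endfacet
  facet normal -0.8152 -0.3148 0.4861
    outer loop
      vertex 0.010 6.499 0.000
      vertex 1.540 2.537 0.000
      vertex 6.872 6.872 11.749
    endloop
  endfacet
  facet normal -0.4745 -0.7338 0.4861
    outer loop
      vertex 1.540 2.537 0.000
      vertex 5.106 0.231 0.000
      vertex 6.872 6.872 11.749
    endloop
  endfacet
  facet normal 0.0473 -0.8726 0.4861
    outer loop
      vertex 5.106 0.231 0.000
      vertex 9.347 0.461 0.000
      vertex 6.872 6.872 11.749
    endloop
  endfacet
  facet normal 0.5513 -0.6780 0.4861
    outer loop
      vertex 9.347 0.461 0.000
      vertex 12.643 3.141 0.000
      vertex 6.872 6.872 11.749
    endloop
  endfacet
  facet normal 0.8446 -0.2245 0.4861
    outer loop
      vertex 12.643 3.141 0.000
      vertex 13.734 7.245 0.000
      vertex 6.872 6.872 11.749
    endloop
  endfacet
endsolid part

The G0 Z moves step by Δz≈2.937 mm. The G1 loops shrink linearly with z, so the solid tapers from its base footprint up to z≈11.7. Closing with a flat bottom cap and the tapered top and triangulating gives 18 facets — a regular 10-sided pyramid, base circumscribed radius ≈ 6.87 mm, apex at z ≈ 11.7 mm.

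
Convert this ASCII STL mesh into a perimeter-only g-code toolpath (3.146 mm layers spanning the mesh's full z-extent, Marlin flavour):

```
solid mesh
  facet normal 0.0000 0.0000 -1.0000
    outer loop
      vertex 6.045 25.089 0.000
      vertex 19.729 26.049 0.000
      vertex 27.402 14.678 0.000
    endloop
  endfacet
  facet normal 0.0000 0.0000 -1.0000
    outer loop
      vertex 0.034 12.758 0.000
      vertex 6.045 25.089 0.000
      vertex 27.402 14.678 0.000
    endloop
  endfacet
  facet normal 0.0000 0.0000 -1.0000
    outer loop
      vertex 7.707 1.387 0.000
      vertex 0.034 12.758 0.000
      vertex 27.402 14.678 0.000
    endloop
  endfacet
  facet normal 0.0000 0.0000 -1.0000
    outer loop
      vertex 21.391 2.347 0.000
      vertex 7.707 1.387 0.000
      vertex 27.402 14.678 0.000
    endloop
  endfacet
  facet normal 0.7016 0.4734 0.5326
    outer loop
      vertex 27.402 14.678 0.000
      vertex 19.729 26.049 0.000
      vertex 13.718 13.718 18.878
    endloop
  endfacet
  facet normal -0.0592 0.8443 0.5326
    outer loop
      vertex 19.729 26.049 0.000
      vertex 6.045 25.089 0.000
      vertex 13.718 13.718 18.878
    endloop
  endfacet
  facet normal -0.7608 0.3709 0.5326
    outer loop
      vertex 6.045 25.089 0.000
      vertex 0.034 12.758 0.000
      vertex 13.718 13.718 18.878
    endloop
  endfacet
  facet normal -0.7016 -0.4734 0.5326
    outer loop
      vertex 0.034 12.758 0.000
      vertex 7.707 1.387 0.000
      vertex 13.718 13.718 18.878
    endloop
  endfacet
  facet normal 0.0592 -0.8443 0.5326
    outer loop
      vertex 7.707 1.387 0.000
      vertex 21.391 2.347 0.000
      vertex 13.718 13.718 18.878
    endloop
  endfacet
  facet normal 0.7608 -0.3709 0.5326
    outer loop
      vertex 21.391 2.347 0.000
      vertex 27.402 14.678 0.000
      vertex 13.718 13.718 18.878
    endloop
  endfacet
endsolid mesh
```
; perimeter-only toolpath
G21 ; units = mm
G90 ; absolute positioning
G28 ; home
; layer 1
G0 Z3.146
G0 X25.121 Y14.518
G1 X18.727 Y23.994
G1 X7.324 Y23.194
G1 X2.315 Y12.918
G1 X8.709 Y3.442
G1 X20.112 Y4.242
G1 X25.121 Y14.518
; layer 2
G0 Z6.293
G0 X22.841 Y14.358
G1 X17.725 Y21.939
G1 X8.603 Y21.299
G1 X4.595 Y13.078
G1 X9.711 Y5.497
G1 X18.833 Y6.137
G1 X22.841 Y14.358
; layer 3
G0 Z9.439
G0 X20.560 Y14.198
G1 X16.724 Y19.883
G1 X9.881 Y19.404
G1 X6.876 Y13.238
G1 X10.713 Y7.553
G1 X17.554 Y8.033
G1 X20.560 Y14.198
; layer 4
G0 Z12.585
G0 X18.279 Y14.038
G1 X15.722 Y17.828
G1 X11.160 Y17.508
G1 X9.157 Y13.398
G1 X11.714 Y9.608
G1 X16.276 Y9.928
G1 X18.279 Y14.038
; layer 5
G0 Z15.732
G0 X15.999 Y13.878
G1 X14.720 Y15.773
G1 X12.439 Y15.613
G1 X11.437 Y13.558
G1 X12.716 Y11.663
G1 X14.997 Y11.823
G1 X15.999 Y13.878
M2 ; end

The solid is a regular 6-sided pyramid, base circumscribed radius ≈ 13.7 mm, apex at z ≈ 18.9 mm. Slicing at Δz = 3.146 mm — 6 equal slices spanning the solid's height, so layer i sits at z = i·h/6 — gives 5 non-empty perimeters. Each is a 6-segment closed polygon; G0 lifts to the layer z and rapids to the start vertex, then G1 traces the edges. The cross-section shrinks linearly with z (the slice at the apex is degenerate and omitted).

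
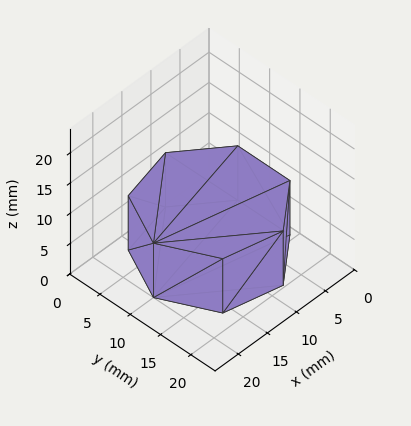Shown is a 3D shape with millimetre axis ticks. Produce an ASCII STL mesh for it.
Reading the render: the shape is a regular 7-sided prism (a cylinder approximated with 7 flat sides), circumscribed radius ≈ 10 mm, height ≈ 9 mm (dimensions read to the nearest mm from the axis ticks). For the STL, each face is triangulated and given an outward normal.

solid part
  facet normal 0.0000 0.0000 -1.0000
    outer loop
      vertex 7.8 19.7 0.0
      vertex 16.2 17.8 0.0
      vertex 20.0 10.0 0.0
    endloop
  endfacet
  facet normal 0.0000 0.0000 -1.0000
    outer loop
      vertex 1.0 14.3 0.0
      vertex 7.8 19.7 0.0
      vertex 20.0 10.0 0.0
    endloop
  endfacet
  facet normal 0.0000 0.0000 -1.0000
    outer loop
      vertex 1.0 5.7 0.0
      vertex 1.0 14.3 0.0
      vertex 20.0 10.0 0.0
    endloop
  endfacet
  facet normal 0.0000 0.0000 -1.0000
    outer loop
      vertex 7.8 0.3 0.0
      vertex 1.0 5.7 0.0
      vertex 20.0 10.0 0.0
    endloop
  endfacet
  facet normal 0.0000 0.0000 -1.0000
    outer loop
      vertex 16.2 2.2 0.0
      vertex 7.8 0.3 0.0
      vertex 20.0 10.0 0.0
    endloop
  endfacet
  facet normal 0.0000 0.0000 1.0000
    outer loop
      vertex 20.0 10.0 9.0
      vertex 16.2 17.8 9.0
      vertex 7.8 19.7 9.0
    endloop
  endfacet
  facet normal 0.0000 0.0000 1.0000
    outer loop
      vertex 20.0 10.0 9.0
      vertex 7.8 19.7 9.0
      vertex 1.0 14.3 9.0
    endloop
  endfacet
  facet normal 0.0000 0.0000 1.0000
    outer loop
      vertex 20.0 10.0 9.0
      vertex 1.0 14.3 9.0
      vertex 1.0 5.7 9.0
    endloop
  endfacet
  facet normal 0.0000 0.0000 1.0000
    outer loop
      vertex 20.0 10.0 9.0
      vertex 1.0 5.7 9.0
      vertex 7.8 0.3 9.0
    endloop
  endfacet
  facet normal 0.0000 0.0000 1.0000
    outer loop
      vertex 20.0 10.0 9.0
      vertex 7.8 0.3 9.0
      vertex 16.2 2.2 9.0
    endloop
  endfacet
  facet normal 0.8990 0.4380 0.0000
    outer loop
      vertex 20.0 10.0 0.0
      vertex 16.2 17.8 0.0
      vertex 16.2 17.8 9.0
    endloop
  endfacet
  facet normal 0.8990 0.4380 0.0000
    outer loop
      vertex 20.0 10.0 0.0
      vertex 16.2 17.8 9.0
      vertex 20.0 10.0 9.0
    endloop
  endfacet
  facet normal 0.2206 0.9754 0.0000
    outer loop
      vertex 16.2 17.8 0.0
      vertex 7.8 19.7 0.0
      vertex 7.8 19.7 9.0
    endloop
  endfacet
  facet normal 0.2206 0.9754 0.0000
    outer loop
      vertex 16.2 17.8 0.0
      vertex 7.8 19.7 9.0
      vertex 16.2 17.8 9.0
    endloop
  endfacet
  facet normal -0.6219 0.7831 0.0000
    outer loop
      vertex 7.8 19.7 0.0
      vertex 1.0 14.3 0.0
      vertex 1.0 14.3 9.0
    endloop
  endfacet
  facet normal -0.6219 0.7831 0.0000
    outer loop
      vertex 7.8 19.7 0.0
      vertex 1.0 14.3 9.0
      vertex 7.8 19.7 9.0
    endloop
  endfacet
  facet normal -1.0000 0.0000 0.0000
    outer loop
      vertex 1.0 14.3 0.0
      vertex 1.0 5.7 0.0
      vertex 1.0 5.7 9.0
    endloop
  endfacet
  facet normal -1.0000 0.0000 0.0000
    outer loop
      vertex 1.0 14.3 0.0
      vertex 1.0 5.7 9.0
      vertex 1.0 14.3 9.0
    endloop
  endfacet
  facet normal -0.6219 -0.7831 0.0000
    outer loop
      vertex 1.0 5.7 0.0
      vertex 7.8 0.3 0.0
      vertex 7.8 0.3 9.0
    endloop
  endfacet
  facet normal -0.6219 -0.7831 0.0000
    outer loop
      vertex 1.0 5.7 0.0
      vertex 7.8 0.3 9.0
      vertex 1.0 5.7 9.0
    endloop
  endfacet
  facet normal 0.2206 -0.9754 0.0000
    outer loop
      vertex 7.8 0.3 0.0
      vertex 16.2 2.2 0.0
      vertex 16.2 2.2 9.0
    endloop
  endfacet
  facet normal 0.2206 -0.9754 0.0000
    outer loop
      vertex 7.8 0.3 0.0
      vertex 16.2 2.2 9.0
      vertex 7.8 0.3 9.0
    endloop
  endfacet
  facet normal 0.8990 -0.4380 0.0000
    outer loop
      vertex 16.2 2.2 0.0
      vertex 20.0 10.0 0.0
      vertex 20.0 10.0 9.0
    endloop
  endfacet
  facet normal 0.8990 -0.4380 0.0000
    outer loop
      vertex 16.2 2.2 0.0
      vertex 20.0 10.0 9.0
      vertex 16.2 2.2 9.0
    endloop
  endfacet
endsolid part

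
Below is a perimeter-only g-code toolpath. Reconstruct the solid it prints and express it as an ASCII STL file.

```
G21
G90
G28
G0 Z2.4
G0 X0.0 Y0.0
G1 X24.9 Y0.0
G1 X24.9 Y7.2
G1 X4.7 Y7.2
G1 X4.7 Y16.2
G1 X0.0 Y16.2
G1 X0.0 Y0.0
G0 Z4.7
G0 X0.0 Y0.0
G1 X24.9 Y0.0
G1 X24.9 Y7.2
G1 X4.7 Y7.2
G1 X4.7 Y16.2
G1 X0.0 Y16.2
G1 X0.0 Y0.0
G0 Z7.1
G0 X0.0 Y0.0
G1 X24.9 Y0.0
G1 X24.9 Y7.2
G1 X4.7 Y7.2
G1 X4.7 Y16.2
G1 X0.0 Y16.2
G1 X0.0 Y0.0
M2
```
solid part
  facet normal 0.0000 0.0000 -1.0000
    outer loop
      vertex 24.9 7.2 0.0
      vertex 24.9 0.0 0.0
      vertex 0.0 0.0 0.0
    endloop
  endfacet
  facet normal 0.0000 0.0000 -1.0000
    outer loop
      vertex 4.7 7.2 0.0
      vertex 24.9 7.2 0.0
      vertex 0.0 0.0 0.0
    endloop
  endfacet
  facet normal 0.0000 0.0000 -1.0000
    outer loop
      vertex 4.7 16.2 0.0
      vertex 4.7 7.2 0.0
      vertex 0.0 0.0 0.0
    endloop
  endfacet
  facet normal 0.0000 0.0000 -1.0000
    outer loop
      vertex 0.0 16.2 0.0
      vertex 4.7 16.2 0.0
      vertex 0.0 0.0 0.0
    endloop
  endfacet
  facet normal 0.0000 0.0000 1.0000
    outer loop
      vertex 0.0 0.0 7.1
      vertex 24.9 0.0 7.1
      vertex 24.9 7.2 7.1
    endloop
  endfacet
  facet normal 0.0000 0.0000 1.0000
    outer loop
      vertex 0.0 0.0 7.1
      vertex 24.9 7.2 7.1
      vertex 4.7 7.2 7.1
    endloop
  endfacet
  facet normal 0.0000 0.0000 1.0000
    outer loop
      vertex 0.0 0.0 7.1
      vertex 4.7 7.2 7.1
      vertex 4.7 16.2 7.1
    endloop
  endfacet
  facet normal 0.0000 0.0000 1.0000
    outer loop
      vertex 0.0 0.0 7.1
      vertex 4.7 16.2 7.1
      vertex 0.0 16.2 7.1
    endloop
  endfacet
  facet normal 0.0000 -1.0000 0.0000
    outer loop
      vertex 0.0 0.0 0.0
      vertex 24.9 0.0 0.0
      vertex 24.9 0.0 7.1
    endloop
  endfacet
  facet normal 0.0000 -1.0000 0.0000
    outer loop
      vertex 0.0 0.0 0.0
      vertex 24.9 0.0 7.1
      vertex 0.0 0.0 7.1
    endloop
  endfacet
  facet normal 1.0000 0.0000 0.0000
    outer loop
      vertex 24.9 0.0 0.0
      vertex 24.9 7.2 0.0
      vertex 24.9 7.2 7.1
    endloop
  endfacet
  facet normal 1.0000 0.0000 0.0000
    outer loop
      vertex 24.9 0.0 0.0
      vertex 24.9 7.2 7.1
      vertex 24.9 0.0 7.1
    endloop
  endfacet
  facet normal 0.0000 1.0000 0.0000
    outer loop
      vertex 24.9 7.2 0.0
      vertex 4.7 7.2 0.0
      vertex 4.7 7.2 7.1
    endloop
  endfacet
  facet normal 0.0000 1.0000 0.0000
    outer loop
      vertex 24.9 7.2 0.0
      vertex 4.7 7.2 7.1
      vertex 24.9 7.2 7.1
    endloop
  endfacet
  facet normal 1.0000 0.0000 0.0000
    outer loop
      vertex 4.7 7.2 0.0
      vertex 4.7 16.2 0.0
      vertex 4.7 16.2 7.1
    endloop
  endfacet
  facet normal 1.0000 0.0000 0.0000
    outer loop
      vertex 4.7 7.2 0.0
      vertex 4.7 16.2 7.1
      vertex 4.7 7.2 7.1
    endloop
  endfacet
  facet normal 0.0000 1.0000 0.0000
    outer loop
      vertex 4.7 16.2 0.0
      vertex 0.0 16.2 0.0
      vertex 0.0 16.2 7.1
    endloop
  endfacet
  facet normal 0.0000 1.0000 0.0000
    outer loop
      vertex 4.7 16.2 0.0
      vertex 0.0 16.2 7.1
      vertex 4.7 16.2 7.1
    endloop
  endfacet
  facet normal -1.0000 0.0000 0.0000
    outer loop
      vertex 0.0 16.2 0.0
      vertex 0.0 0.0 0.0
      vertex 0.0 0.0 7.1
    endloop
  endfacet
  facet normal -1.0000 0.0000 0.0000
    outer loop
      vertex 0.0 16.2 0.0
      vertex 0.0 0.0 7.1
      vertex 0.0 16.2 7.1
    endloop
  endfacet
endsolid part

The G0 Z moves step by Δz≈2.4 mm. Every layer's G1 loop is the same polygon, so the solid is a straight extrusion of it from z=0 to z≈7.1. Closing with flat bottom and top caps and triangulating gives 20 facets — an L-shaped prism: outer 24.9 × 16.2 mm, arm thicknesses ≈ 7.2 mm (horizontal) and 4.7 mm (vertical), extruded 7.1 mm in z.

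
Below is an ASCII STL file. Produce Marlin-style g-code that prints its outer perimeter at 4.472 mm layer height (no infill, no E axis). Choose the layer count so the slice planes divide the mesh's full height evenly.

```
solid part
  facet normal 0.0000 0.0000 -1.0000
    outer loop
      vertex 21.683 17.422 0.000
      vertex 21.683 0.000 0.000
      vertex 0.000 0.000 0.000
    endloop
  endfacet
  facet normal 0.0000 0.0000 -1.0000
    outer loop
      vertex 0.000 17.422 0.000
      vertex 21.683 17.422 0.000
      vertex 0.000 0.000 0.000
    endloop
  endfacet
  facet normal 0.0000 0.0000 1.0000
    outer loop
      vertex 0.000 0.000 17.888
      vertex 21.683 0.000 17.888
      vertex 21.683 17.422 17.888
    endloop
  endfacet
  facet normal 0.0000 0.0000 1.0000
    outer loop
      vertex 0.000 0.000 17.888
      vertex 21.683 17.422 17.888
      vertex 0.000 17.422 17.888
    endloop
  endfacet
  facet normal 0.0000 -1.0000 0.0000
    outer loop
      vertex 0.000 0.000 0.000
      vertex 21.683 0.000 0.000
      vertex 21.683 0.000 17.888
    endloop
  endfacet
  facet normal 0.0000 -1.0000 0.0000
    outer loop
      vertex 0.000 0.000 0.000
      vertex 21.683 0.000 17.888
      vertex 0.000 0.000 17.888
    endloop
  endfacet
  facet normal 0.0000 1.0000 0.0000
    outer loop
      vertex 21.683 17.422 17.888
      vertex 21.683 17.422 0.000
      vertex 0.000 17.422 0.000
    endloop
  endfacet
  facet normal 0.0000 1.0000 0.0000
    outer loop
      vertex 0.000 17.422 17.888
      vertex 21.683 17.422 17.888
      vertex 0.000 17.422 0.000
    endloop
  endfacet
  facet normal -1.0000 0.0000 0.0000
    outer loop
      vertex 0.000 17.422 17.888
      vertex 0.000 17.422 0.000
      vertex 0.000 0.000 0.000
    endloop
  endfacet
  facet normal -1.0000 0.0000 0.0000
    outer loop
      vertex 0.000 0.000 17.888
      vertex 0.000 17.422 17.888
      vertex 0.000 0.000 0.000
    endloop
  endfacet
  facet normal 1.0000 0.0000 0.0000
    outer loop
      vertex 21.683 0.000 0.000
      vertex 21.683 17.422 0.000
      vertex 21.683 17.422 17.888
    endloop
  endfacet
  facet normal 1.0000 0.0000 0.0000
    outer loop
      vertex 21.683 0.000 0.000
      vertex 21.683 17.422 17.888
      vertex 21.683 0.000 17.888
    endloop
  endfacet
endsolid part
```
; perimeter-only toolpath
G21 ; units = mm
G90 ; absolute positioning
G28 ; home
; layer 1
G0 Z4.472
G0 X0.000 Y0.000
G1 X21.683 Y0.000
G1 X21.683 Y17.422
G1 X0.000 Y17.422
G1 X0.000 Y0.000
; layer 2
G0 Z8.944
G0 X0.000 Y0.000
G1 X21.683 Y0.000
G1 X21.683 Y17.422
G1 X0.000 Y17.422
G1 X0.000 Y0.000
; layer 3
G0 Z13.416
G0 X0.000 Y0.000
G1 X21.683 Y0.000
G1 X21.683 Y17.422
G1 X0.000 Y17.422
G1 X0.000 Y0.000
; layer 4
G0 Z17.888
G0 X0.000 Y0.000
G1 X21.683 Y0.000
G1 X21.683 Y17.422
G1 X0.000 Y17.422
G1 X0.000 Y0.000
M2 ; end

The solid is a rectangular box, roughly 21.7 × 17.4 mm footprint and 17.9 mm tall. Slicing at Δz = 4.472 mm — 4 equal slices spanning the solid's height, so layer i sits at z = i·h/4 — gives 4 non-empty perimeters. Each is a 4-segment closed polygon; G0 lifts to the layer z and rapids to the start vertex, then G1 traces the edges.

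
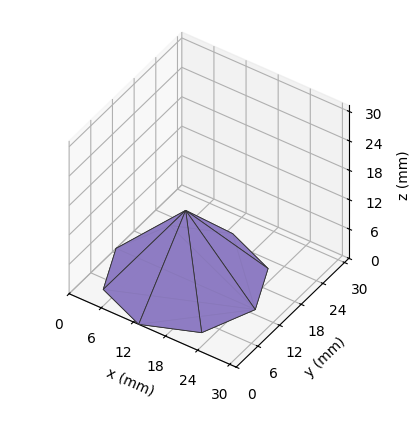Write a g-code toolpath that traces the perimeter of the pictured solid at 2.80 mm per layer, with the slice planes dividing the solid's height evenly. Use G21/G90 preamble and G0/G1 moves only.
Reading the render: the shape is a regular 8-sided pyramid, base circumscribed radius ≈ 13 mm, apex at z ≈ 14 mm (dimensions read to the nearest mm from the axis ticks). For the g-code, the solid's height is divided into equal slices at the stated Δz and each level perimeter traced with G1 moves after a G0 lift.

; perimeter-only toolpath
G21 ; units = mm
G90 ; absolute positioning
G28 ; home
; layer 1
G0 Z2.80
G0 X23.40 Y13.00
G1 X20.35 Y20.35
G1 X13.00 Y23.40
G1 X5.65 Y20.35
G1 X2.60 Y13.00
G1 X5.65 Y5.65
G1 X13.00 Y2.60
G1 X20.35 Y5.65
G1 X23.40 Y13.00
; layer 2
G0 Z5.60
G0 X20.80 Y13.00
G1 X18.51 Y18.51
G1 X13.00 Y20.80
G1 X7.49 Y18.51
G1 X5.20 Y13.00
G1 X7.49 Y7.49
G1 X13.00 Y5.20
G1 X18.51 Y7.49
G1 X20.80 Y13.00
; layer 3
G0 Z8.40
G0 X18.20 Y13.00
G1 X16.68 Y16.68
G1 X13.00 Y18.20
G1 X9.32 Y16.68
G1 X7.80 Y13.00
G1 X9.32 Y9.32
G1 X13.00 Y7.80
G1 X16.68 Y9.32
G1 X18.20 Y13.00
; layer 4
G0 Z11.20
G0 X15.60 Y13.00
G1 X14.84 Y14.84
G1 X13.00 Y15.60
G1 X11.16 Y14.84
G1 X10.40 Y13.00
G1 X11.16 Y11.16
G1 X13.00 Y10.40
G1 X14.84 Y11.16
G1 X15.60 Y13.00
M2 ; end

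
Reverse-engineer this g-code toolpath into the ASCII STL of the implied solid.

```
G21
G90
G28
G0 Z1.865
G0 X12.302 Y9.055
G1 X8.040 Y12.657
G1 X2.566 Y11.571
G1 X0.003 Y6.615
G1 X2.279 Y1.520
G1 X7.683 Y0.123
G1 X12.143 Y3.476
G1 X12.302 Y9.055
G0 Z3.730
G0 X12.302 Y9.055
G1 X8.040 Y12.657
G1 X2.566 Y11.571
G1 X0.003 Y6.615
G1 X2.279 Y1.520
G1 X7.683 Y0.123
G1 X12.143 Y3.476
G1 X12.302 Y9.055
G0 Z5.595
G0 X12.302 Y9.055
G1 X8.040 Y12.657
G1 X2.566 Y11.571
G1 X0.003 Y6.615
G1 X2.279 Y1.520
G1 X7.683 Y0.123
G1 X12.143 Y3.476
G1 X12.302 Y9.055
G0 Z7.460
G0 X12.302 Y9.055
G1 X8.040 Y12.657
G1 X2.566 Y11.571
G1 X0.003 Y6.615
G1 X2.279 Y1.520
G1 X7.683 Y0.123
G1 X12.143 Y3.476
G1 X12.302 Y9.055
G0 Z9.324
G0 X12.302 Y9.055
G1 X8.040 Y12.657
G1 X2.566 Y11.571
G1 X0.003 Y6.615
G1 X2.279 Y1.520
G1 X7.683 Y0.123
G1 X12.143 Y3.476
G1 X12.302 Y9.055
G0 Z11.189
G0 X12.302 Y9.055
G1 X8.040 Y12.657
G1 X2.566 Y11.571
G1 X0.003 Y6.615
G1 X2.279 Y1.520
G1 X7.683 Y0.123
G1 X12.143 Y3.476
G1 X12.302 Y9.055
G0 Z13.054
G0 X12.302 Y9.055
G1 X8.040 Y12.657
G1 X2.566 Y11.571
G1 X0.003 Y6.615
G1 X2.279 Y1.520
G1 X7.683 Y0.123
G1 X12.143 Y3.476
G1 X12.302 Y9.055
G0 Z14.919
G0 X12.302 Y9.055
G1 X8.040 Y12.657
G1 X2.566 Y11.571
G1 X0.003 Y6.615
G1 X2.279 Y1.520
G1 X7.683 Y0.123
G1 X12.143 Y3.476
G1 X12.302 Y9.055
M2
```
solid part
  facet normal 0.0000 0.0000 -1.0000
    outer loop
      vertex 2.566 11.571 0.000
      vertex 8.040 12.657 0.000
      vertex 12.302 9.055 0.000
    endloop
  endfacet
  facet normal 0.0000 0.0000 -1.0000
    outer loop
      vertex 0.003 6.615 0.000
      vertex 2.566 11.571 0.000
      vertex 12.302 9.055 0.000
    endloop
  endfacet
  facet normal 0.0000 0.0000 -1.0000
    outer loop
      vertex 2.279 1.520 0.000
      vertex 0.003 6.615 0.000
      vertex 12.302 9.055 0.000
    endloop
  endfacet
  facet normal 0.0000 0.0000 -1.0000
    outer loop
      vertex 7.683 0.123 0.000
      vertex 2.279 1.520 0.000
      vertex 12.302 9.055 0.000
    endloop
  endfacet
  facet normal 0.0000 0.0000 -1.0000
    outer loop
      vertex 12.143 3.476 0.000
      vertex 7.683 0.123 0.000
      vertex 12.302 9.055 0.000
    endloop
  endfacet
  facet normal 0.0000 0.0000 1.0000
    outer loop
      vertex 12.302 9.055 14.919
      vertex 8.040 12.657 14.919
      vertex 2.566 11.571 14.919
    endloop
  endfacet
  facet normal 0.0000 0.0000 1.0000
    outer loop
      vertex 12.302 9.055 14.919
      vertex 2.566 11.571 14.919
      vertex 0.003 6.615 14.919
    endloop
  endfacet
  facet normal 0.0000 0.0000 1.0000
    outer loop
      vertex 12.302 9.055 14.919
      vertex 0.003 6.615 14.919
      vertex 2.279 1.520 14.919
    endloop
  endfacet
  facet normal 0.0000 0.0000 1.0000
    outer loop
      vertex 12.302 9.055 14.919
      vertex 2.279 1.520 14.919
      vertex 7.683 0.123 14.919
    endloop
  endfacet
  facet normal 0.0000 0.0000 1.0000
    outer loop
      vertex 12.302 9.055 14.919
      vertex 7.683 0.123 14.919
      vertex 12.143 3.476 14.919
    endloop
  endfacet
  facet normal 0.6455 0.7638 0.0000
    outer loop
      vertex 12.302 9.055 0.000
      vertex 8.040 12.657 0.000
      vertex 8.040 12.657 14.919
    endloop
  endfacet
  facet normal 0.6455 0.7638 0.0000
    outer loop
      vertex 12.302 9.055 0.000
      vertex 8.040 12.657 14.919
      vertex 12.302 9.055 14.919
    endloop
  endfacet
  facet normal -0.1946 0.9809 0.0000
    outer loop
      vertex 8.040 12.657 0.000
      vertex 2.566 11.571 0.000
      vertex 2.566 11.571 14.919
    endloop
  endfacet
  facet normal -0.1946 0.9809 0.0000
    outer loop
      vertex 8.040 12.657 0.000
      vertex 2.566 11.571 14.919
      vertex 8.040 12.657 14.919
    endloop
  endfacet
  facet normal -0.8883 0.4594 0.0000
    outer loop
      vertex 2.566 11.571 0.000
      vertex 0.003 6.615 0.000
      vertex 0.003 6.615 14.919
    endloop
  endfacet
  facet normal -0.8883 0.4594 0.0000
    outer loop
      vertex 2.566 11.571 0.000
      vertex 0.003 6.615 14.919
      vertex 2.566 11.571 14.919
    endloop
  endfacet
  facet normal -0.9130 -0.4079 0.0000
    outer loop
      vertex 0.003 6.615 0.000
      vertex 2.279 1.520 0.000
      vertex 2.279 1.520 14.919
    endloop
  endfacet
  facet normal -0.9130 -0.4079 0.0000
    outer loop
      vertex 0.003 6.615 0.000
      vertex 2.279 1.520 14.919
      vertex 0.003 6.615 14.919
    endloop
  endfacet
  facet normal -0.2503 -0.9682 0.0000
    outer loop
      vertex 2.279 1.520 0.000
      vertex 7.683 0.123 0.000
      vertex 7.683 0.123 14.919
    endloop
  endfacet
  facet normal -0.2503 -0.9682 0.0000
    outer loop
      vertex 2.279 1.520 0.000
      vertex 7.683 0.123 14.919
      vertex 2.279 1.520 14.919
    endloop
  endfacet
  facet normal 0.6009 -0.7993 0.0000
    outer loop
      vertex 7.683 0.123 0.000
      vertex 12.143 3.476 0.000
      vertex 12.143 3.476 14.919
    endloop
  endfacet
  facet normal 0.6009 -0.7993 0.0000
    outer loop
      vertex 7.683 0.123 0.000
      vertex 12.143 3.476 14.919
      vertex 7.683 0.123 14.919
    endloop
  endfacet
  facet normal 0.9996 -0.0285 0.0000
    outer loop
      vertex 12.143 3.476 0.000
      vertex 12.302 9.055 0.000
      vertex 12.302 9.055 14.919
    endloop
  endfacet
  facet normal 0.9996 -0.0285 0.0000
    outer loop
      vertex 12.143 3.476 0.000
      vertex 12.302 9.055 14.919
      vertex 12.143 3.476 14.919
    endloop
  endfacet
endsolid part

The G0 Z moves step by Δz≈1.865 mm. Every layer's G1 loop is the same polygon, so the solid is a straight extrusion of it from z=0 to z≈14.9. Closing with flat bottom and top caps and triangulating gives 24 facets — a regular 7-sided prism (a cylinder approximated with 7 flat sides), circumscribed radius ≈ 6.43 mm, height ≈ 14.9 mm.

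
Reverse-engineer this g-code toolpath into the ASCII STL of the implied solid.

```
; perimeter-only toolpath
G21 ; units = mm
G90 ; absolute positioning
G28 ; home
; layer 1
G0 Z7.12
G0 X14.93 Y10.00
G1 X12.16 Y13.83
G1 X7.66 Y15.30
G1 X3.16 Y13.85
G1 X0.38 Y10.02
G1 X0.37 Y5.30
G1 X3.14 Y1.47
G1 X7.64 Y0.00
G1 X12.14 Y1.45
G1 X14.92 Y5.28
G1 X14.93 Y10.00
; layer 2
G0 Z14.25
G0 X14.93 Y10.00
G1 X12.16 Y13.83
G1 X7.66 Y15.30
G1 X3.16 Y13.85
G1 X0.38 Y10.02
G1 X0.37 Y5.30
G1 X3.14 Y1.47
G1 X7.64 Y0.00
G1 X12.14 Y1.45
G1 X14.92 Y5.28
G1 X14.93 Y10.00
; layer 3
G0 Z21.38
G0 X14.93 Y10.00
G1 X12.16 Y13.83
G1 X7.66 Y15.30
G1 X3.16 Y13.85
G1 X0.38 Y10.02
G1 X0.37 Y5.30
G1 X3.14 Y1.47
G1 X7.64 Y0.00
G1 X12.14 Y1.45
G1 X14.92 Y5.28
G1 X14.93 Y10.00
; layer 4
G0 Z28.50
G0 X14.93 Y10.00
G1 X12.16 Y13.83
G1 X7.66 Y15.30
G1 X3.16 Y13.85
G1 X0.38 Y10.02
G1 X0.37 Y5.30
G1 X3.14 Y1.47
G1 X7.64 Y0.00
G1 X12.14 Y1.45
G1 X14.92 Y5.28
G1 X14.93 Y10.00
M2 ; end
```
solid part
  facet normal 0.0000 0.0000 -1.0000
    outer loop
      vertex 7.66 15.30 0.00
      vertex 12.16 13.83 0.00
      vertex 14.93 10.00 0.00
    endloop
  endfacet
  facet normal 0.0000 0.0000 -1.0000
    outer loop
      vertex 3.16 13.85 0.00
      vertex 7.66 15.30 0.00
      vertex 14.93 10.00 0.00
    endloop
  endfacet
  facet normal 0.0000 0.0000 -1.0000
    outer loop
      vertex 0.38 10.02 0.00
      vertex 3.16 13.85 0.00
      vertex 14.93 10.00 0.00
    endloop
  endfacet
  facet normal 0.0000 0.0000 -1.0000
    outer loop
      vertex 0.37 5.30 0.00
      vertex 0.38 10.02 0.00
      vertex 14.93 10.00 0.00
    endloop
  endfacet
  facet normal 0.0000 0.0000 -1.0000
    outer loop
      vertex 3.14 1.47 0.00
      vertex 0.37 5.30 0.00
      vertex 14.93 10.00 0.00
    endloop
  endfacet
  facet normal 0.0000 0.0000 -1.0000
    outer loop
      vertex 7.64 0.00 0.00
      vertex 3.14 1.47 0.00
      vertex 14.93 10.00 0.00
    endloop
  endfacet
  facet normal 0.0000 0.0000 -1.0000
    outer loop
      vertex 12.14 1.45 0.00
      vertex 7.64 0.00 0.00
      vertex 14.93 10.00 0.00
    endloop
  endfacet
  facet normal 0.0000 0.0000 -1.0000
    outer loop
      vertex 14.92 5.28 0.00
      vertex 12.14 1.45 0.00
      vertex 14.93 10.00 0.00
    endloop
  endfacet
  facet normal 0.0000 0.0000 1.0000
    outer loop
      vertex 14.93 10.00 28.50
      vertex 12.16 13.83 28.50
      vertex 7.66 15.30 28.50
    endloop
  endfacet
  facet normal 0.0000 0.0000 1.0000
    outer loop
      vertex 14.93 10.00 28.50
      vertex 7.66 15.30 28.50
      vertex 3.16 13.85 28.50
    endloop
  endfacet
  facet normal 0.0000 0.0000 1.0000
    outer loop
      vertex 14.93 10.00 28.50
      vertex 3.16 13.85 28.50
      vertex 0.38 10.02 28.50
    endloop
  endfacet
  facet normal 0.0000 0.0000 1.0000
    outer loop
      vertex 14.93 10.00 28.50
      vertex 0.38 10.02 28.50
      vertex 0.37 5.30 28.50
    endloop
  endfacet
  facet normal 0.0000 0.0000 1.0000
    outer loop
      vertex 14.93 10.00 28.50
      vertex 0.37 5.30 28.50
      vertex 3.14 1.47 28.50
    endloop
  endfacet
  facet normal 0.0000 0.0000 1.0000
    outer loop
      vertex 14.93 10.00 28.50
      vertex 3.14 1.47 28.50
      vertex 7.64 0.00 28.50
    endloop
  endfacet
  facet normal 0.0000 0.0000 1.0000
    outer loop
      vertex 14.93 10.00 28.50
      vertex 7.64 0.00 28.50
      vertex 12.14 1.45 28.50
    endloop
  endfacet
  facet normal 0.0000 0.0000 1.0000
    outer loop
      vertex 14.93 10.00 28.50
      vertex 12.14 1.45 28.50
      vertex 14.92 5.28 28.50
    endloop
  endfacet
  facet normal 0.8103 0.5860 0.0000
    outer loop
      vertex 14.93 10.00 0.00
      vertex 12.16 13.83 0.00
      vertex 12.16 13.83 28.50
    endloop
  endfacet
  facet normal 0.8103 0.5860 0.0000
    outer loop
      vertex 14.93 10.00 0.00
      vertex 12.16 13.83 28.50
      vertex 14.93 10.00 28.50
    endloop
  endfacet
  facet normal 0.3105 0.9506 0.0000
    outer loop
      vertex 12.16 13.83 0.00
      vertex 7.66 15.30 0.00
      vertex 7.66 15.30 28.50
    endloop
  endfacet
  facet normal 0.3105 0.9506 0.0000
    outer loop
      vertex 12.16 13.83 0.00
      vertex 7.66 15.30 28.50
      vertex 12.16 13.83 28.50
    endloop
  endfacet
  facet normal -0.3067 0.9518 0.0000
    outer loop
      vertex 7.66 15.30 0.00
      vertex 3.16 13.85 0.00
      vertex 3.16 13.85 28.50
    endloop
  endfacet
  facet normal -0.3067 0.9518 0.0000
    outer loop
      vertex 7.66 15.30 0.00
      vertex 3.16 13.85 28.50
      vertex 7.66 15.30 28.50
    endloop
  endfacet
  facet normal -0.8093 0.5874 0.0000
    outer loop
      vertex 3.16 13.85 0.00
      vertex 0.38 10.02 0.00
      vertex 0.38 10.02 28.50
    endloop
  endfacet
  facet normal -0.8093 0.5874 0.0000
    outer loop
      vertex 3.16 13.85 0.00
      vertex 0.38 10.02 28.50
      vertex 3.16 13.85 28.50
    endloop
  endfacet
  facet normal -1.0000 0.0021 0.0000
    outer loop
      vertex 0.38 10.02 0.00
      vertex 0.37 5.30 0.00
      vertex 0.37 5.30 28.50
    endloop
  endfacet
  facet normal -1.0000 0.0021 0.0000
    outer loop
      vertex 0.38 10.02 0.00
      vertex 0.37 5.30 28.50
      vertex 0.38 10.02 28.50
    endloop
  endfacet
  facet normal -0.8103 -0.5860 0.0000
    outer loop
      vertex 0.37 5.30 0.00
      vertex 3.14 1.47 0.00
      vertex 3.14 1.47 28.50
    endloop
  endfacet
  facet normal -0.8103 -0.5860 0.0000
    outer loop
      vertex 0.37 5.30 0.00
      vertex 3.14 1.47 28.50
      vertex 0.37 5.30 28.50
    endloop
  endfacet
  facet normal -0.3105 -0.9506 0.0000
    outer loop
      vertex 3.14 1.47 0.00
      vertex 7.64 0.00 0.00
      vertex 7.64 0.00 28.50
    endloop
  endfacet
  facet normal -0.3105 -0.9506 0.0000
    outer loop
      vertex 3.14 1.47 0.00
      vertex 7.64 0.00 28.50
      vertex 3.14 1.47 28.50
    endloop
  endfacet
  facet normal 0.3067 -0.9518 0.0000
    outer loop
      vertex 7.64 0.00 0.00
      vertex 12.14 1.45 0.00
      vertex 12.14 1.45 28.50
    endloop
  endfacet
  facet normal 0.3067 -0.9518 0.0000
    outer loop
      vertex 7.64 0.00 0.00
      vertex 12.14 1.45 28.50
      vertex 7.64 0.00 28.50
    endloop
  endfacet
  facet normal 0.8093 -0.5874 0.0000
    outer loop
      vertex 12.14 1.45 0.00
      vertex 14.92 5.28 0.00
      vertex 14.92 5.28 28.50
    endloop
  endfacet
  facet normal 0.8093 -0.5874 0.0000
    outer loop
      vertex 12.14 1.45 0.00
      vertex 14.92 5.28 28.50
      vertex 12.14 1.45 28.50
    endloop
  endfacet
  facet normal 1.0000 -0.0021 0.0000
    outer loop
      vertex 14.92 5.28 0.00
      vertex 14.93 10.00 0.00
      vertex 14.93 10.00 28.50
    endloop
  endfacet
  facet normal 1.0000 -0.0021 0.0000
    outer loop
      vertex 14.92 5.28 0.00
      vertex 14.93 10.00 28.50
      vertex 14.92 5.28 28.50
    endloop
  endfacet
endsolid part

The G0 Z moves step by Δz≈7.12 mm. Every layer's G1 loop is the same polygon, so the solid is a straight extrusion of it from z=0 to z≈28.5. Closing with flat bottom and top caps and triangulating gives 36 facets — a regular 10-sided prism (a cylinder approximated with 10 flat sides), circumscribed radius ≈ 7.65 mm, height ≈ 28.5 mm.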